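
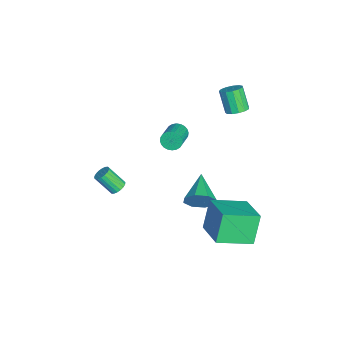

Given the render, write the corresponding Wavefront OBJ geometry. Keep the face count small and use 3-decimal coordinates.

v -0.004 1.637 -2.865
v 0.249 2.061 -2.077
v -1.796 1.723 -2.335
v 0.116 2.521 -2.603
v -0.088 2.464 -3.283
v -0.243 1.922 -3.718
v -0.258 1.213 -3.653
v -0.125 0.753 -3.127
v 0.08 0.81 -2.448
v 0.234 1.352 -2.013
v -1.339 -2.779 -3.08
v -0.835 -2.792 -2.955
v -1.116 -3.655 -1.915
v -1.621 -3.641 -2.04
v -0.914 -2.615 -2.829
v -1.195 -3.478 -1.789
v -1.078 -2.47 -2.753
v -1.359 -3.333 -1.713
v -1.293 -2.386 -2.742
v -1.575 -3.249 -1.702
v -1.518 -2.38 -2.798
v -1.799 -3.243 -1.758
v -1.707 -2.453 -2.909
v -1.988 -3.316 -1.869
v -1.823 -2.59 -3.055
v -2.105 -3.453 -2.015
v -1.844 -2.765 -3.205
v -2.125 -3.628 -2.165
v -1.765 -2.942 -3.331
v -2.046 -3.805 -2.291
v -1.601 -3.087 -3.407
v -1.882 -3.95 -2.367
v -1.385 -3.171 -3.418
v -1.667 -4.034 -2.378
v -1.161 -3.177 -3.362
v -1.442 -4.04 -2.322
v -0.972 -3.104 -3.251
v -1.253 -3.967 -2.211
v -0.855 -2.967 -3.105
v -1.137 -3.83 -2.065
v -3.207 0.43 -0.037
v -2.934 0.891 -0.35
v -1.621 0.57 0.324
v -1.893 0.11 0.637
v -3.008 1.006 -0.15
v -1.695 0.686 0.523
v -3.112 1.034 0.066
v -1.799 0.714 0.74
v -3.231 0.97 0.267
v -1.917 0.65 0.94
v -3.346 0.824 0.422
v -2.032 0.504 1.095
v -3.439 0.618 0.506
v -2.126 0.297 1.18
v -3.498 0.383 0.509
v -2.185 0.063 1.182
v -3.512 0.155 0.428
v -2.199 -0.165 1.101
v -3.479 -0.03 0.276
v -2.166 -0.351 0.95
v -3.405 -0.146 0.077
v -2.092 -0.466 0.75
v -3.301 -0.174 -0.14
v -1.988 -0.494 0.534
v -3.183 -0.11 -0.34
v -1.869 -0.43 0.333
v -3.068 0.036 -0.495
v -1.754 -0.284 0.178
v -2.974 0.243 -0.58
v -1.661 -0.078 0.094
v -2.915 0.477 -0.582
v -1.602 0.157 0.091
v -2.901 0.705 -0.501
v -1.588 0.385 0.172
v 1.702 1.776 -3.294
v 0.899 2.135 -1.666
v 1.265 3.756 -3.946
v 0.462 4.115 -2.319
v 3.518 2.425 -2.541
v 2.715 2.784 -0.914
v 3.081 4.405 -3.194
v 2.278 4.764 -1.566
v -2.155 3.589 3.109
v -1.608 3.651 3.455
v -2.319 3.314 4.637
v -2.865 3.251 4.291
v -1.768 3.981 3.454
v -2.478 3.644 4.636
v -2.05 4.186 3.342
v -2.761 3.849 4.525
v -2.365 4.202 3.157
v -3.076 3.864 4.339
v -2.614 4.022 2.957
v -3.325 3.685 4.139
v -2.717 3.706 2.804
v -3.428 3.368 3.986
v -2.641 3.352 2.749
v -3.352 3.014 3.931
v -2.411 3.073 2.808
v -3.122 2.736 3.99
v -2.099 2.958 2.962
v -2.81 2.621 4.144
v -1.805 3.043 3.163
v -2.516 2.706 4.345
v -1.622 3.302 3.347
v -2.333 2.964 4.529
f 2 1 4
f 2 4 3
f 4 1 5
f 4 5 3
f 5 1 6
f 5 6 3
f 6 1 7
f 6 7 3
f 7 1 8
f 7 8 3
f 8 1 9
f 8 9 3
f 9 1 10
f 9 10 3
f 10 1 2
f 10 2 3
f 12 11 15
f 12 15 13
f 13 15 16
f 13 16 14
f 15 11 17
f 15 17 16
f 16 17 18
f 16 18 14
f 17 11 19
f 17 19 18
f 18 19 20
f 18 20 14
f 19 11 21
f 19 21 20
f 20 21 22
f 20 22 14
f 21 11 23
f 21 23 22
f 22 23 24
f 22 24 14
f 23 11 25
f 23 25 24
f 24 25 26
f 24 26 14
f 25 11 27
f 25 27 26
f 26 27 28
f 26 28 14
f 27 11 29
f 27 29 28
f 28 29 30
f 28 30 14
f 29 11 31
f 29 31 30
f 30 31 32
f 30 32 14
f 31 11 33
f 31 33 32
f 32 33 34
f 32 34 14
f 33 11 35
f 33 35 34
f 34 35 36
f 34 36 14
f 35 11 37
f 35 37 36
f 36 37 38
f 36 38 14
f 37 11 39
f 37 39 38
f 38 39 40
f 38 40 14
f 39 11 12
f 39 12 40
f 40 12 13
f 40 13 14
f 42 41 45
f 42 45 43
f 43 45 46
f 43 46 44
f 45 41 47
f 45 47 46
f 46 47 48
f 46 48 44
f 47 41 49
f 47 49 48
f 48 49 50
f 48 50 44
f 49 41 51
f 49 51 50
f 50 51 52
f 50 52 44
f 51 41 53
f 51 53 52
f 52 53 54
f 52 54 44
f 53 41 55
f 53 55 54
f 54 55 56
f 54 56 44
f 55 41 57
f 55 57 56
f 56 57 58
f 56 58 44
f 57 41 59
f 57 59 58
f 58 59 60
f 58 60 44
f 59 41 61
f 59 61 60
f 60 61 62
f 60 62 44
f 61 41 63
f 61 63 62
f 62 63 64
f 62 64 44
f 63 41 65
f 63 65 64
f 64 65 66
f 64 66 44
f 65 41 67
f 65 67 66
f 66 67 68
f 66 68 44
f 67 41 69
f 67 69 68
f 68 69 70
f 68 70 44
f 69 41 71
f 69 71 70
f 70 71 72
f 70 72 44
f 71 41 73
f 71 73 72
f 72 73 74
f 72 74 44
f 73 41 42
f 73 42 74
f 74 42 43
f 74 43 44
f 76 78 75
f 79 76 75
f 75 78 77
f 77 79 75
f 76 82 78
f 80 76 79
f 80 82 76
f 78 82 77
f 81 79 77
f 77 82 81
f 81 80 79
f 82 80 81
f 84 83 87
f 84 87 85
f 85 87 88
f 85 88 86
f 87 83 89
f 87 89 88
f 88 89 90
f 88 90 86
f 89 83 91
f 89 91 90
f 90 91 92
f 90 92 86
f 91 83 93
f 91 93 92
f 92 93 94
f 92 94 86
f 93 83 95
f 93 95 94
f 94 95 96
f 94 96 86
f 95 83 97
f 95 97 96
f 96 97 98
f 96 98 86
f 97 83 99
f 97 99 98
f 98 99 100
f 98 100 86
f 99 83 101
f 99 101 100
f 100 101 102
f 100 102 86
f 101 83 103
f 101 103 102
f 102 103 104
f 102 104 86
f 103 83 105
f 103 105 104
f 104 105 106
f 104 106 86
f 105 83 84
f 105 84 106
f 106 84 85
f 106 85 86



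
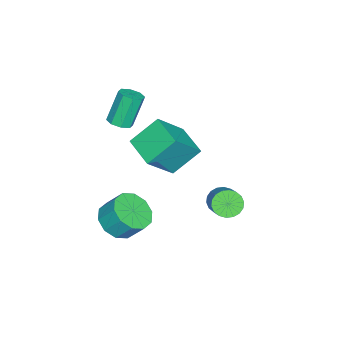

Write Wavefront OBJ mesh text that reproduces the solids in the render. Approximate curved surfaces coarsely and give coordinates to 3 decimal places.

v 2.348 -2.634 -1.134
v 2.873 -1.951 -1.699
v 2.897 -1.184 -0.751
v 2.372 -1.866 -0.186
v 2.252 -1.835 -1.778
v 2.276 -1.068 -0.83
v 1.668 -2.024 -1.61
v 1.692 -1.257 -0.662
v 1.343 -2.446 -1.261
v 1.367 -1.679 -0.313
v 1.403 -2.939 -0.863
v 1.426 -2.172 0.085
v 1.823 -3.316 -0.569
v 1.847 -2.549 0.379
v 2.444 -3.432 -0.49
v 2.468 -2.665 0.458
v 3.028 -3.243 -0.658
v 3.052 -2.476 0.29
v 3.353 -2.821 -1.007
v 3.377 -2.054 -0.059
v 3.294 -2.328 -1.405
v 3.317 -1.561 -0.457
v -1.03 -3.8 2.54
v -0.496 -3.528 2.7
v -1.136 -3.187 4.259
v -1.67 -3.46 4.1
v -0.805 -3.224 2.506
v -1.445 -2.883 4.066
v -1.245 -3.257 2.333
v -1.885 -2.916 3.893
v -1.56 -3.609 2.281
v -2.2 -3.268 3.841
v -1.564 -4.073 2.381
v -2.204 -3.732 3.94
v -1.255 -4.377 2.574
v -1.895 -4.036 4.134
v -0.815 -4.344 2.747
v -1.455 -4.003 4.307
v -0.5 -3.992 2.799
v -1.14 -3.651 4.359
v 0.935 1.685 0.408
v 1.358 1.765 -0.144
v 2.428 2.355 0.76
v 2.005 2.275 1.312
v 1.202 2.034 -0.136
v 2.272 2.624 0.768
v 0.994 2.235 -0.021
v 2.064 2.825 0.883
v 0.774 2.327 0.18
v 1.844 2.917 1.084
v 0.586 2.291 0.425
v 1.656 2.881 1.33
v 0.467 2.136 0.668
v 1.537 2.726 1.572
v 0.441 1.891 0.859
v 1.511 2.481 1.763
v 0.512 1.605 0.96
v 1.582 2.195 1.864
v 0.668 1.336 0.952
v 1.738 1.926 1.856
v 0.876 1.135 0.837
v 1.946 1.725 1.741
v 1.096 1.043 0.636
v 2.166 1.633 1.54
v 1.284 1.079 0.39
v 2.354 1.669 1.295
v 1.403 1.234 0.148
v 2.473 1.824 1.052
v 1.429 1.479 -0.043
v 2.499 2.069 0.861
v -2.321 -2.605 -0.186
v -1.061 -3.347 1.336
v -3.158 -1.581 1.005
v -1.898 -2.323 2.527
v -1.222 -1.357 -0.487
v 0.038 -2.099 1.035
v -2.059 -0.333 0.704
v -0.799 -1.075 2.226
f 2 1 5
f 2 5 3
f 3 5 6
f 3 6 4
f 5 1 7
f 5 7 6
f 6 7 8
f 6 8 4
f 7 1 9
f 7 9 8
f 8 9 10
f 8 10 4
f 9 1 11
f 9 11 10
f 10 11 12
f 10 12 4
f 11 1 13
f 11 13 12
f 12 13 14
f 12 14 4
f 13 1 15
f 13 15 14
f 14 15 16
f 14 16 4
f 15 1 17
f 15 17 16
f 16 17 18
f 16 18 4
f 17 1 19
f 17 19 18
f 18 19 20
f 18 20 4
f 19 1 21
f 19 21 20
f 20 21 22
f 20 22 4
f 21 1 2
f 21 2 22
f 22 2 3
f 22 3 4
f 24 23 27
f 24 27 25
f 25 27 28
f 25 28 26
f 27 23 29
f 27 29 28
f 28 29 30
f 28 30 26
f 29 23 31
f 29 31 30
f 30 31 32
f 30 32 26
f 31 23 33
f 31 33 32
f 32 33 34
f 32 34 26
f 33 23 35
f 33 35 34
f 34 35 36
f 34 36 26
f 35 23 37
f 35 37 36
f 36 37 38
f 36 38 26
f 37 23 39
f 37 39 38
f 38 39 40
f 38 40 26
f 39 23 24
f 39 24 40
f 40 24 25
f 40 25 26
f 42 41 45
f 42 45 43
f 43 45 46
f 43 46 44
f 45 41 47
f 45 47 46
f 46 47 48
f 46 48 44
f 47 41 49
f 47 49 48
f 48 49 50
f 48 50 44
f 49 41 51
f 49 51 50
f 50 51 52
f 50 52 44
f 51 41 53
f 51 53 52
f 52 53 54
f 52 54 44
f 53 41 55
f 53 55 54
f 54 55 56
f 54 56 44
f 55 41 57
f 55 57 56
f 56 57 58
f 56 58 44
f 57 41 59
f 57 59 58
f 58 59 60
f 58 60 44
f 59 41 61
f 59 61 60
f 60 61 62
f 60 62 44
f 61 41 63
f 61 63 62
f 62 63 64
f 62 64 44
f 63 41 65
f 63 65 64
f 64 65 66
f 64 66 44
f 65 41 67
f 65 67 66
f 66 67 68
f 66 68 44
f 67 41 69
f 67 69 68
f 68 69 70
f 68 70 44
f 69 41 42
f 69 42 70
f 70 42 43
f 70 43 44
f 72 74 71
f 75 72 71
f 71 74 73
f 73 75 71
f 72 78 74
f 76 72 75
f 76 78 72
f 74 78 73
f 77 75 73
f 73 78 77
f 77 76 75
f 78 76 77



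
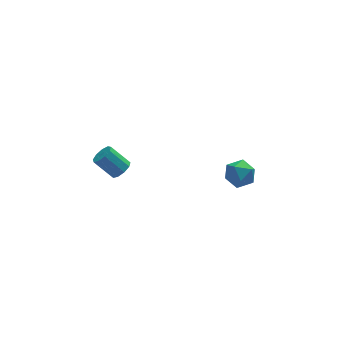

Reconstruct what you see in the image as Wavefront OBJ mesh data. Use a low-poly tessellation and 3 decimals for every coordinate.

v -3.079 -3.287 -0.356
v -2.752 -3.568 0.075
v -3.573 -3.033 1.047
v -3.901 -2.753 0.616
v -2.594 -3.189 0
v -3.415 -2.655 0.972
v -2.663 -2.856 -0.242
v -3.485 -2.322 0.73
v -2.928 -2.725 -0.537
v -3.749 -2.19 0.435
v -3.263 -2.857 -0.747
v -4.084 -2.322 0.225
v -3.512 -3.19 -0.775
v -4.333 -2.656 0.197
v -3.559 -3.569 -0.606
v -4.38 -3.035 0.366
v -3.382 -3.816 -0.321
v -4.203 -3.282 0.651
v -3.063 -3.815 -0.051
v -3.884 -3.281 0.921
v 2.239 -3.297 -2.531
v 2.58 -2.741 -3.142
v 3.56 -3.499 -1.978
v 3.901 -2.943 -2.589
v 3.376 -2.626 -1.94
v 2.559 -2.5 -2.281
v 3.581 -3.74 -2.839
v 2.764 -3.614 -3.18
v 3.409 -3.014 -3.332
v 3.282 -2.326 -2.777
v 2.858 -3.914 -2.343
v 2.731 -3.226 -1.788
f 2 1 5
f 2 5 3
f 3 5 6
f 3 6 4
f 5 1 7
f 5 7 6
f 6 7 8
f 6 8 4
f 7 1 9
f 7 9 8
f 8 9 10
f 8 10 4
f 9 1 11
f 9 11 10
f 10 11 12
f 10 12 4
f 11 1 13
f 11 13 12
f 12 13 14
f 12 14 4
f 13 1 15
f 13 15 14
f 14 15 16
f 14 16 4
f 15 1 17
f 15 17 16
f 16 17 18
f 16 18 4
f 17 1 19
f 17 19 18
f 18 19 20
f 18 20 4
f 19 1 2
f 19 2 20
f 20 2 3
f 20 3 4
f 21 32 26
f 21 26 22
f 21 22 28
f 21 28 31
f 21 31 32
f 22 26 30
f 26 32 25
f 32 31 23
f 31 28 27
f 28 22 29
f 24 30 25
f 24 25 23
f 24 23 27
f 24 27 29
f 24 29 30
f 25 30 26
f 23 25 32
f 27 23 31
f 29 27 28
f 30 29 22



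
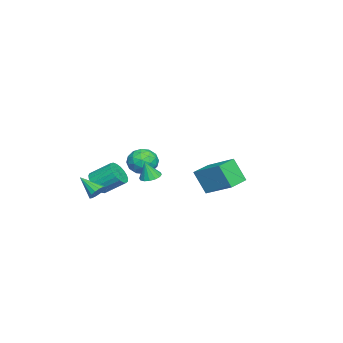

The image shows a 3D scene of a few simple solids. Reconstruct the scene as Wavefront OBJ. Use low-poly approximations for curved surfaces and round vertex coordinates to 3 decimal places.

v 2.291 3.615 -2.432
v 2.061 2.819 -0.936
v 3.072 5.303 -1.414
v 2.841 4.507 0.082
v 3.579 3.073 -2.522
v 3.348 2.277 -1.026
v 4.359 4.761 -1.504
v 4.129 3.965 -0.008
v 3.824 -3.306 -3.098
v 4.179 -3.08 -2.617
v 3.376 -4.514 -2.202
v 3.882 -2.94 -2.576
v 3.569 -2.898 -2.676
v 3.324 -2.965 -2.889
v 3.213 -3.124 -3.157
v 3.265 -3.331 -3.411
v 3.468 -3.531 -3.58
v 3.765 -3.671 -3.62
v 4.078 -3.713 -3.521
v 4.323 -3.646 -3.308
v 4.434 -3.488 -3.039
v 4.382 -3.28 -2.786
v 2.282 -0.568 -2.135
v 2.717 -1.054 -2.324
v 2.458 -0.872 -0.945
v 2.916 -0.767 -2.279
v 2.944 -0.426 -2.196
v 2.795 -0.123 -2.097
v 2.509 0.061 -2.007
v 2.161 0.076 -1.952
v 1.846 -0.081 -1.945
v 1.648 -0.368 -1.99
v 1.62 -0.709 -2.073
v 1.769 -1.012 -2.172
v 2.055 -1.196 -2.262
v 2.402 -1.211 -2.317
v -3.162 -2.238 -2.913
v -2.691 -3.006 -3.475
v -4.629 -2.514 -3.765
v -4.158 -3.282 -4.327
v -4.348 -3.422 -3.292
v -3.442 -3.252 -2.765
v -3.878 -2.268 -4.475
v -2.972 -2.098 -3.948
v -3.134 -3.025 -4.44
v -3.424 -3.738 -3.709
v -3.896 -1.782 -3.531
v -4.186 -2.495 -2.8
v -2.798 -2.598 -3.119
v -4.522 -2.922 -4.121
v -4.634 -3.004 -3.512
v -4.357 -3.456 -3.843
v -3.239 -2.742 -2.702
v -2.962 -3.194 -3.033
v -3.936 -3.438 -2.925
v -4.358 -2.326 -4.207
v -4.081 -2.778 -4.538
v -2.963 -2.064 -3.397
v -2.686 -2.516 -3.728
v -3.384 -2.082 -4.315
v -2.781 -3.06 -4.017
v -3.643 -3.222 -4.518
v -3.479 -2.626 -4.605
v -2.946 -2.526 -4.295
v -2.952 -3.48 -3.587
v -3.814 -3.642 -4.088
v -3.926 -3.724 -3.48
v -3.393 -3.624 -3.17
v -3.212 -3.491 -4.155
v -3.506 -1.878 -3.152
v -4.368 -2.04 -3.653
v -3.927 -1.896 -4.07
v -3.394 -1.796 -3.76
v -3.677 -2.298 -2.722
v -4.539 -2.46 -3.223
v -4.374 -2.994 -2.945
v -3.841 -2.894 -2.635
v -4.108 -2.029 -3.085
v 1.279 -4.118 -3.523
v 1.864 -3.691 -4.023
v 1.727 -2.395 -3.077
v 1.141 -2.822 -2.577
v 1.548 -3.605 -4.186
v 1.411 -2.31 -3.24
v 1.185 -3.608 -4.234
v 1.048 -2.313 -3.289
v 0.838 -3.699 -4.16
v 0.701 -2.404 -3.214
v 0.568 -3.863 -3.975
v 0.431 -2.567 -3.029
v 0.42 -4.07 -3.712
v 0.283 -2.775 -2.767
v 0.421 -4.286 -3.417
v 0.284 -2.99 -2.471
v 0.57 -4.473 -3.14
v 0.433 -3.177 -2.194
v 0.842 -4.598 -2.929
v 0.705 -3.302 -1.983
v 1.189 -4.64 -2.82
v 1.052 -3.344 -1.875
v 1.551 -4.592 -2.834
v 1.414 -3.296 -1.888
v 1.867 -4.462 -2.966
v 1.73 -3.166 -2.02
v 2.08 -4.272 -3.195
v 1.943 -2.977 -2.249
v 2.155 -4.056 -3.48
v 2.018 -2.761 -2.535
v 2.079 -3.851 -3.773
v 1.942 -2.555 -2.827
f 2 4 1
f 5 2 1
f 1 4 3
f 3 5 1
f 2 8 4
f 6 2 5
f 6 8 2
f 4 8 3
f 7 5 3
f 3 8 7
f 7 6 5
f 8 6 7
f 10 9 12
f 10 12 11
f 12 9 13
f 12 13 11
f 13 9 14
f 13 14 11
f 14 9 15
f 14 15 11
f 15 9 16
f 15 16 11
f 16 9 17
f 16 17 11
f 17 9 18
f 17 18 11
f 18 9 19
f 18 19 11
f 19 9 20
f 19 20 11
f 20 9 21
f 20 21 11
f 21 9 22
f 21 22 11
f 22 9 10
f 22 10 11
f 24 23 26
f 24 26 25
f 26 23 27
f 26 27 25
f 27 23 28
f 27 28 25
f 28 23 29
f 28 29 25
f 29 23 30
f 29 30 25
f 30 23 31
f 30 31 25
f 31 23 32
f 31 32 25
f 32 23 33
f 32 33 25
f 33 23 34
f 33 34 25
f 34 23 35
f 34 35 25
f 35 23 36
f 35 36 25
f 36 23 24
f 36 24 25
f 37 74 53
f 74 48 77
f 53 77 42
f 74 77 53
f 37 53 49
f 53 42 54
f 49 54 38
f 53 54 49
f 37 49 58
f 49 38 59
f 58 59 44
f 49 59 58
f 37 58 70
f 58 44 73
f 70 73 47
f 58 73 70
f 37 70 74
f 70 47 78
f 74 78 48
f 70 78 74
f 38 54 65
f 54 42 68
f 65 68 46
f 54 68 65
f 42 77 55
f 77 48 76
f 55 76 41
f 77 76 55
f 48 78 75
f 78 47 71
f 75 71 39
f 78 71 75
f 47 73 72
f 73 44 60
f 72 60 43
f 73 60 72
f 44 59 64
f 59 38 61
f 64 61 45
f 59 61 64
f 40 66 52
f 66 46 67
f 52 67 41
f 66 67 52
f 40 52 50
f 52 41 51
f 50 51 39
f 52 51 50
f 40 50 57
f 50 39 56
f 57 56 43
f 50 56 57
f 40 57 62
f 57 43 63
f 62 63 45
f 57 63 62
f 40 62 66
f 62 45 69
f 66 69 46
f 62 69 66
f 41 67 55
f 67 46 68
f 55 68 42
f 67 68 55
f 39 51 75
f 51 41 76
f 75 76 48
f 51 76 75
f 43 56 72
f 56 39 71
f 72 71 47
f 56 71 72
f 45 63 64
f 63 43 60
f 64 60 44
f 63 60 64
f 46 69 65
f 69 45 61
f 65 61 38
f 69 61 65
f 80 79 83
f 80 83 81
f 81 83 84
f 81 84 82
f 83 79 85
f 83 85 84
f 84 85 86
f 84 86 82
f 85 79 87
f 85 87 86
f 86 87 88
f 86 88 82
f 87 79 89
f 87 89 88
f 88 89 90
f 88 90 82
f 89 79 91
f 89 91 90
f 90 91 92
f 90 92 82
f 91 79 93
f 91 93 92
f 92 93 94
f 92 94 82
f 93 79 95
f 93 95 94
f 94 95 96
f 94 96 82
f 95 79 97
f 95 97 96
f 96 97 98
f 96 98 82
f 97 79 99
f 97 99 98
f 98 99 100
f 98 100 82
f 99 79 101
f 99 101 100
f 100 101 102
f 100 102 82
f 101 79 103
f 101 103 102
f 102 103 104
f 102 104 82
f 103 79 105
f 103 105 104
f 104 105 106
f 104 106 82
f 105 79 107
f 105 107 106
f 106 107 108
f 106 108 82
f 107 79 109
f 107 109 108
f 108 109 110
f 108 110 82
f 109 79 80
f 109 80 110
f 110 80 81
f 110 81 82



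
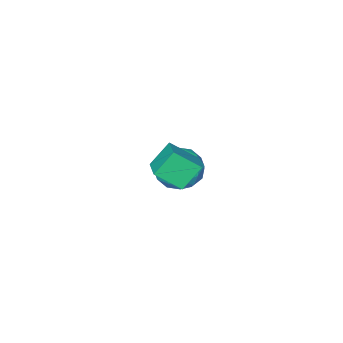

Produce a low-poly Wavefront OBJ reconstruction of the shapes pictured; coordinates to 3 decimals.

v 0.76 2.563 1.91
v 1.484 1.87 2.64
v -0.015 2.694 2.803
v 0.709 2.001 3.533
v 1.371 3.599 2.287
v 2.095 2.906 3.017
v 0.596 3.73 3.18
v 1.32 3.037 3.91
v -3.209 -0.848 -1.493
v -2.576 -0.523 -0.705
v -2.064 -2.057 -1.915
v -1.431 -1.732 -1.127
v -2.35 -2.214 -0.904
v -3.058 -1.467 -0.644
v -1.582 -1.113 -1.976
v -2.29 -0.366 -1.716
v -1.57 -0.687 -1.004
v -2.045 -1.367 -0.341
v -2.595 -1.213 -2.279
v -3.07 -1.893 -1.616
v -2.993 -0.579 -1.062
v -1.647 -2.001 -1.558
v -2.187 -2.284 -1.427
v -1.815 -2.093 -0.964
v -3.277 -1.134 -1.026
v -2.904 -0.943 -0.563
v -2.772 -1.937 -0.68
v -1.736 -1.637 -2.057
v -1.363 -1.446 -1.594
v -2.825 -0.487 -1.656
v -2.453 -0.296 -1.193
v -1.868 -0.643 -1.94
v -2.03 -0.484 -0.774
v -1.356 -1.195 -1.022
v -1.445 -0.831 -1.522
v -1.861 -0.392 -1.368
v -2.309 -0.885 -0.385
v -1.636 -1.595 -0.633
v -2.176 -1.879 -0.502
v -2.592 -1.44 -0.349
v -1.718 -0.981 -0.561
v -3.004 -0.985 -1.987
v -2.331 -1.695 -2.235
v -2.048 -1.14 -2.271
v -2.464 -0.701 -2.118
v -3.284 -1.385 -1.598
v -2.61 -2.096 -1.846
v -2.779 -2.188 -1.252
v -3.195 -1.749 -1.098
v -2.922 -1.599 -2.059
f 2 4 1
f 5 2 1
f 1 4 3
f 3 5 1
f 2 8 4
f 6 2 5
f 6 8 2
f 4 8 3
f 7 5 3
f 3 8 7
f 7 6 5
f 8 6 7
f 9 46 25
f 46 20 49
f 25 49 14
f 46 49 25
f 9 25 21
f 25 14 26
f 21 26 10
f 25 26 21
f 9 21 30
f 21 10 31
f 30 31 16
f 21 31 30
f 9 30 42
f 30 16 45
f 42 45 19
f 30 45 42
f 9 42 46
f 42 19 50
f 46 50 20
f 42 50 46
f 10 26 37
f 26 14 40
f 37 40 18
f 26 40 37
f 14 49 27
f 49 20 48
f 27 48 13
f 49 48 27
f 20 50 47
f 50 19 43
f 47 43 11
f 50 43 47
f 19 45 44
f 45 16 32
f 44 32 15
f 45 32 44
f 16 31 36
f 31 10 33
f 36 33 17
f 31 33 36
f 12 38 24
f 38 18 39
f 24 39 13
f 38 39 24
f 12 24 22
f 24 13 23
f 22 23 11
f 24 23 22
f 12 22 29
f 22 11 28
f 29 28 15
f 22 28 29
f 12 29 34
f 29 15 35
f 34 35 17
f 29 35 34
f 12 34 38
f 34 17 41
f 38 41 18
f 34 41 38
f 13 39 27
f 39 18 40
f 27 40 14
f 39 40 27
f 11 23 47
f 23 13 48
f 47 48 20
f 23 48 47
f 15 28 44
f 28 11 43
f 44 43 19
f 28 43 44
f 17 35 36
f 35 15 32
f 36 32 16
f 35 32 36
f 18 41 37
f 41 17 33
f 37 33 10
f 41 33 37



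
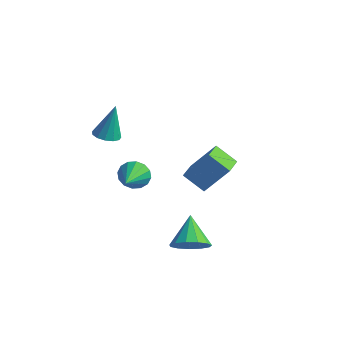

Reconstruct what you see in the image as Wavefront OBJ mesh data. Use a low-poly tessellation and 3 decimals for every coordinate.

v -1.554 -2.769 2.154
v -0.997 -2.285 1.969
v -1.406 -2.191 4.106
v -1.364 -2.067 1.933
v -1.791 -2.071 1.966
v -2.142 -2.297 2.06
v -2.307 -2.673 2.183
v -2.233 -3.079 2.298
v -1.943 -3.386 2.367
v -1.529 -3.498 2.368
v -1.124 -3.378 2.302
v -0.855 -3.064 2.189
v -0.807 -2.657 2.065
v -1.076 -1.221 -1.645
v -0.58 -1.296 -2.392
v -0.304 -2.799 -0.975
v -0.319 -1.044 -2.099
v -0.261 -0.84 -1.685
v -0.421 -0.738 -1.259
v -0.757 -0.765 -0.937
v -1.178 -0.914 -0.805
v -1.571 -1.146 -0.897
v -1.832 -1.398 -1.19
v -1.89 -1.602 -1.605
v -1.73 -1.704 -2.03
v -1.394 -1.677 -2.352
v -0.973 -1.527 -2.485
v 2.301 0.311 -2.206
v 1.148 0.024 -1.342
v 1.815 1.559 -2.441
v 0.661 1.272 -1.577
v 3.379 1.048 -0.523
v 2.225 0.761 0.341
v 2.892 2.296 -0.758
v 1.739 2.009 0.106
v 3.992 -2.912 -3.566
v 4.53 -2.074 -3.958
v 3.068 -1.768 -2.394
v 4.034 -2.13 -4.296
v 3.524 -2.433 -4.401
v 3.162 -2.888 -4.242
v 3.064 -3.351 -3.868
v 3.26 -3.674 -3.399
v 3.689 -3.755 -2.982
v 4.214 -3.568 -2.751
v 4.668 -3.173 -2.779
v 4.907 -2.694 -3.057
v 4.856 -2.285 -3.497
f 2 1 4
f 2 4 3
f 4 1 5
f 4 5 3
f 5 1 6
f 5 6 3
f 6 1 7
f 6 7 3
f 7 1 8
f 7 8 3
f 8 1 9
f 8 9 3
f 9 1 10
f 9 10 3
f 10 1 11
f 10 11 3
f 11 1 12
f 11 12 3
f 12 1 13
f 12 13 3
f 13 1 2
f 13 2 3
f 15 14 17
f 15 17 16
f 17 14 18
f 17 18 16
f 18 14 19
f 18 19 16
f 19 14 20
f 19 20 16
f 20 14 21
f 20 21 16
f 21 14 22
f 21 22 16
f 22 14 23
f 22 23 16
f 23 14 24
f 23 24 16
f 24 14 25
f 24 25 16
f 25 14 26
f 25 26 16
f 26 14 27
f 26 27 16
f 27 14 15
f 27 15 16
f 29 31 28
f 32 29 28
f 28 31 30
f 30 32 28
f 29 35 31
f 33 29 32
f 33 35 29
f 31 35 30
f 34 32 30
f 30 35 34
f 34 33 32
f 35 33 34
f 37 36 39
f 37 39 38
f 39 36 40
f 39 40 38
f 40 36 41
f 40 41 38
f 41 36 42
f 41 42 38
f 42 36 43
f 42 43 38
f 43 36 44
f 43 44 38
f 44 36 45
f 44 45 38
f 45 36 46
f 45 46 38
f 46 36 47
f 46 47 38
f 47 36 48
f 47 48 38
f 48 36 37
f 48 37 38



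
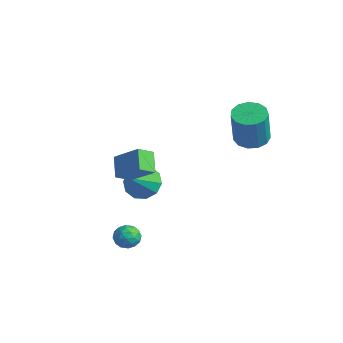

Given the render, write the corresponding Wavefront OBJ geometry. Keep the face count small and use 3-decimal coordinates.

v 0.342 -4.249 1.957
v -0.47 -3.679 2.685
v 0.457 -3.409 1.427
v -0.355 -2.839 2.154
v 1.575 -3.781 2.966
v 0.763 -3.211 3.693
v 1.69 -2.941 2.435
v 0.878 -2.371 3.163
v -2.202 -0.591 -1.529
v -1.497 -0.926 -2.201
v -1.618 -1.969 -0.231
v -1.228 -0.474 -1.842
v -1.331 -0.067 -1.364
v -1.767 0.14 -0.948
v -2.369 0.067 -0.755
v -2.907 -0.257 -0.857
v -3.176 -0.709 -1.215
v -3.073 -1.116 -1.694
v -2.637 -1.323 -2.109
v -2.035 -1.25 -2.303
v -0.384 -3.462 -3.059
v 0.067 -2.897 -2.997
v 0.393 -4.143 -2.503
v 0.844 -3.578 -2.441
v 0.224 -3.591 -2.064
v -0.256 -3.17 -2.408
v 0.716 -3.87 -3.092
v 0.236 -3.449 -3.436
v 0.747 -3.149 -3.017
v 0.443 -2.977 -2.382
v 0.017 -4.063 -3.118
v -0.287 -3.891 -2.483
v -0.227 -3.119 -3.077
v 0.687 -3.921 -2.423
v 0.322 -3.928 -2.201
v 0.587 -3.596 -2.165
v -0.417 -3.28 -2.731
v -0.151 -2.948 -2.694
v -0.059 -3.356 -2.145
v 0.611 -4.092 -2.806
v 0.877 -3.76 -2.769
v -0.127 -3.444 -3.335
v 0.138 -3.112 -3.299
v 0.519 -3.684 -3.355
v 0.438 -2.936 -3.052
v 0.895 -3.336 -2.725
v 0.819 -3.508 -3.108
v 0.537 -3.26 -3.311
v 0.259 -2.834 -2.679
v 0.716 -3.235 -2.352
v 0.352 -3.242 -2.13
v 0.069 -2.995 -2.332
v 0.659 -2.983 -2.691
v -0.256 -3.805 -3.148
v 0.201 -4.206 -2.821
v 0.391 -4.045 -3.168
v 0.108 -3.798 -3.37
v -0.435 -3.704 -2.775
v 0.022 -4.104 -2.448
v -0.077 -3.78 -2.189
v -0.359 -3.532 -2.392
v -0.199 -4.057 -2.809
v 1.791 2.999 2.349
v 2.458 3.617 2.39
v 2.775 3.14 4.431
v 2.109 2.521 4.391
v 2.025 3.862 2.515
v 2.342 3.385 4.556
v 1.518 3.833 2.587
v 1.836 3.356 4.628
v 1.098 3.54 2.584
v 1.415 3.062 4.625
v 0.898 3.074 2.506
v 1.215 2.597 4.547
v 0.982 2.584 2.378
v 1.299 2.107 4.42
v 1.322 2.226 2.242
v 1.64 1.749 4.283
v 1.812 2.113 2.139
v 2.129 1.636 4.181
v 2.295 2.282 2.104
v 2.612 1.804 4.145
v 2.618 2.677 2.146
v 2.935 2.2 4.187
v 2.679 3.175 2.253
v 2.996 2.698 4.294
f 2 4 1
f 5 2 1
f 1 4 3
f 3 5 1
f 2 8 4
f 6 2 5
f 6 8 2
f 4 8 3
f 7 5 3
f 3 8 7
f 7 6 5
f 8 6 7
f 10 9 12
f 10 12 11
f 12 9 13
f 12 13 11
f 13 9 14
f 13 14 11
f 14 9 15
f 14 15 11
f 15 9 16
f 15 16 11
f 16 9 17
f 16 17 11
f 17 9 18
f 17 18 11
f 18 9 19
f 18 19 11
f 19 9 20
f 19 20 11
f 20 9 10
f 20 10 11
f 21 58 37
f 58 32 61
f 37 61 26
f 58 61 37
f 21 37 33
f 37 26 38
f 33 38 22
f 37 38 33
f 21 33 42
f 33 22 43
f 42 43 28
f 33 43 42
f 21 42 54
f 42 28 57
f 54 57 31
f 42 57 54
f 21 54 58
f 54 31 62
f 58 62 32
f 54 62 58
f 22 38 49
f 38 26 52
f 49 52 30
f 38 52 49
f 26 61 39
f 61 32 60
f 39 60 25
f 61 60 39
f 32 62 59
f 62 31 55
f 59 55 23
f 62 55 59
f 31 57 56
f 57 28 44
f 56 44 27
f 57 44 56
f 28 43 48
f 43 22 45
f 48 45 29
f 43 45 48
f 24 50 36
f 50 30 51
f 36 51 25
f 50 51 36
f 24 36 34
f 36 25 35
f 34 35 23
f 36 35 34
f 24 34 41
f 34 23 40
f 41 40 27
f 34 40 41
f 24 41 46
f 41 27 47
f 46 47 29
f 41 47 46
f 24 46 50
f 46 29 53
f 50 53 30
f 46 53 50
f 25 51 39
f 51 30 52
f 39 52 26
f 51 52 39
f 23 35 59
f 35 25 60
f 59 60 32
f 35 60 59
f 27 40 56
f 40 23 55
f 56 55 31
f 40 55 56
f 29 47 48
f 47 27 44
f 48 44 28
f 47 44 48
f 30 53 49
f 53 29 45
f 49 45 22
f 53 45 49
f 64 63 67
f 64 67 65
f 65 67 68
f 65 68 66
f 67 63 69
f 67 69 68
f 68 69 70
f 68 70 66
f 69 63 71
f 69 71 70
f 70 71 72
f 70 72 66
f 71 63 73
f 71 73 72
f 72 73 74
f 72 74 66
f 73 63 75
f 73 75 74
f 74 75 76
f 74 76 66
f 75 63 77
f 75 77 76
f 76 77 78
f 76 78 66
f 77 63 79
f 77 79 78
f 78 79 80
f 78 80 66
f 79 63 81
f 79 81 80
f 80 81 82
f 80 82 66
f 81 63 83
f 81 83 82
f 82 83 84
f 82 84 66
f 83 63 85
f 83 85 84
f 84 85 86
f 84 86 66
f 85 63 64
f 85 64 86
f 86 64 65
f 86 65 66



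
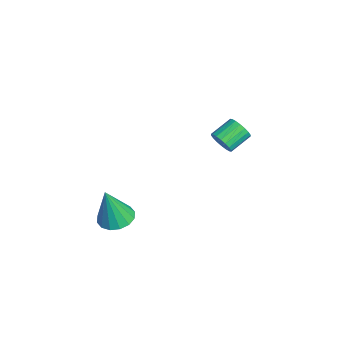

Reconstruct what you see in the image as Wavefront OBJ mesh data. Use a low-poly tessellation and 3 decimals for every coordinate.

v 2.749 -2.163 1.367
v 3.287 -2.871 1.131
v 3.011 -2.657 3.453
v 3.584 -2.502 1.182
v 3.657 -2.042 1.281
v 3.487 -1.614 1.404
v 3.119 -1.334 1.517
v 2.652 -1.275 1.59
v 2.211 -1.454 1.603
v 1.914 -1.823 1.552
v 1.841 -2.283 1.452
v 2.011 -2.711 1.33
v 2.379 -2.991 1.217
v 2.846 -3.05 1.144
v -2.868 3.444 1.728
v -2.448 3.37 2.308
v -3.071 4.402 2.892
v -3.492 4.476 2.312
v -2.281 3.574 2.125
v -2.905 4.606 2.709
v -2.232 3.752 1.863
v -2.855 4.784 2.447
v -2.308 3.869 1.575
v -2.932 4.901 2.159
v -2.495 3.902 1.317
v -3.119 4.934 1.901
v -2.756 3.844 1.14
v -3.38 4.876 1.724
v -3.039 3.707 1.08
v -3.663 4.739 1.664
v -3.289 3.518 1.148
v -3.912 4.55 1.732
v -3.455 3.314 1.331
v -4.079 4.346 1.915
v -3.505 3.136 1.593
v -4.128 4.168 2.177
v -3.428 3.019 1.881
v -4.052 4.051 2.465
v -3.241 2.986 2.139
v -3.865 4.018 2.723
v -2.98 3.044 2.316
v -3.604 4.076 2.9
v -2.697 3.181 2.376
v -3.321 4.213 2.96
f 2 1 4
f 2 4 3
f 4 1 5
f 4 5 3
f 5 1 6
f 5 6 3
f 6 1 7
f 6 7 3
f 7 1 8
f 7 8 3
f 8 1 9
f 8 9 3
f 9 1 10
f 9 10 3
f 10 1 11
f 10 11 3
f 11 1 12
f 11 12 3
f 12 1 13
f 12 13 3
f 13 1 14
f 13 14 3
f 14 1 2
f 14 2 3
f 16 15 19
f 16 19 17
f 17 19 20
f 17 20 18
f 19 15 21
f 19 21 20
f 20 21 22
f 20 22 18
f 21 15 23
f 21 23 22
f 22 23 24
f 22 24 18
f 23 15 25
f 23 25 24
f 24 25 26
f 24 26 18
f 25 15 27
f 25 27 26
f 26 27 28
f 26 28 18
f 27 15 29
f 27 29 28
f 28 29 30
f 28 30 18
f 29 15 31
f 29 31 30
f 30 31 32
f 30 32 18
f 31 15 33
f 31 33 32
f 32 33 34
f 32 34 18
f 33 15 35
f 33 35 34
f 34 35 36
f 34 36 18
f 35 15 37
f 35 37 36
f 36 37 38
f 36 38 18
f 37 15 39
f 37 39 38
f 38 39 40
f 38 40 18
f 39 15 41
f 39 41 40
f 40 41 42
f 40 42 18
f 41 15 43
f 41 43 42
f 42 43 44
f 42 44 18
f 43 15 16
f 43 16 44
f 44 16 17
f 44 17 18



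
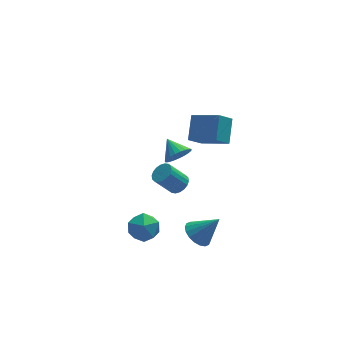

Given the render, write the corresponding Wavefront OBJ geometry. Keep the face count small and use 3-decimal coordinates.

v -1.607 -0.972 -3.05
v -0.48 -1.181 -3.04
v -1.94 -2.779 -3.3
v -0.813 -2.988 -3.29
v -1.343 -2.66 -2.328
v -1.138 -1.543 -2.174
v -1.282 -2.417 -4.166
v -1.077 -1.3 -4.012
v -0.279 -2.074 -3.729
v -0.317 -2.224 -2.594
v -2.103 -1.736 -3.746
v -2.141 -1.886 -2.611
v 2.049 -2.291 -4.211
v 2.793 -2.513 -4.872
v 3.311 -2.589 -2.689
v 2.835 -2.064 -4.819
v 2.722 -1.661 -4.646
v 2.475 -1.381 -4.387
v 2.144 -1.283 -4.093
v 1.794 -1.383 -3.822
v 1.494 -1.664 -3.628
v 1.304 -2.069 -3.55
v 1.262 -2.518 -3.603
v 1.375 -2.922 -3.776
v 1.622 -3.201 -4.035
v 1.954 -3.3 -4.329
v 2.304 -3.199 -4.6
v 2.603 -2.918 -4.794
v 2.762 0.052 2.421
v 1.843 -0.409 3.327
v 3.247 1.348 3.573
v 2.328 0.887 4.479
v 4.172 -1.187 3.221
v 3.253 -1.648 4.127
v 4.657 0.109 4.373
v 3.738 -0.352 5.279
v 2.033 3.067 -4.251
v 2.451 2.488 -3.915
v 1.345 2.493 -2.532
v 0.927 3.073 -2.869
v 2.606 2.778 -3.792
v 1.501 2.783 -2.409
v 2.648 3.125 -3.759
v 1.543 3.131 -2.377
v 2.568 3.462 -3.825
v 1.463 3.467 -2.442
v 2.382 3.72 -3.974
v 1.277 3.725 -2.592
v 2.127 3.848 -4.179
v 1.022 3.854 -2.797
v 1.853 3.822 -4.398
v 0.748 3.828 -3.015
v 1.615 3.647 -4.588
v 0.509 3.652 -3.205
v 1.459 3.357 -4.711
v 0.354 3.362 -3.328
v 1.417 3.009 -4.743
v 0.312 3.015 -3.361
v 1.497 2.673 -4.678
v 0.392 2.678 -3.295
v 1.683 2.415 -4.528
v 0.578 2.42 -3.146
v 1.938 2.286 -4.323
v 0.833 2.292 -2.941
v 2.212 2.312 -4.105
v 1.107 2.318 -2.722
v 1.853 2.409 -0.729
v 2.605 2.897 -1.044
v 1.387 3.591 -0.011
v 2.339 2.964 -1.328
v 1.988 2.936 -1.508
v 1.615 2.816 -1.554
v 1.282 2.626 -1.457
v 1.049 2.398 -1.234
v 0.954 2.172 -0.924
v 1.015 1.987 -0.58
v 1.221 1.875 -0.262
v 1.536 1.856 -0.025
v 1.906 1.932 0.09
v 2.267 2.09 0.064
v 2.557 2.304 -0.099
v 2.724 2.535 -0.372
v 2.741 2.745 -0.706
f 1 12 6
f 1 6 2
f 1 2 8
f 1 8 11
f 1 11 12
f 2 6 10
f 6 12 5
f 12 11 3
f 11 8 7
f 8 2 9
f 4 10 5
f 4 5 3
f 4 3 7
f 4 7 9
f 4 9 10
f 5 10 6
f 3 5 12
f 7 3 11
f 9 7 8
f 10 9 2
f 14 13 16
f 14 16 15
f 16 13 17
f 16 17 15
f 17 13 18
f 17 18 15
f 18 13 19
f 18 19 15
f 19 13 20
f 19 20 15
f 20 13 21
f 20 21 15
f 21 13 22
f 21 22 15
f 22 13 23
f 22 23 15
f 23 13 24
f 23 24 15
f 24 13 25
f 24 25 15
f 25 13 26
f 25 26 15
f 26 13 27
f 26 27 15
f 27 13 28
f 27 28 15
f 28 13 14
f 28 14 15
f 30 32 29
f 33 30 29
f 29 32 31
f 31 33 29
f 30 36 32
f 34 30 33
f 34 36 30
f 32 36 31
f 35 33 31
f 31 36 35
f 35 34 33
f 36 34 35
f 38 37 41
f 38 41 39
f 39 41 42
f 39 42 40
f 41 37 43
f 41 43 42
f 42 43 44
f 42 44 40
f 43 37 45
f 43 45 44
f 44 45 46
f 44 46 40
f 45 37 47
f 45 47 46
f 46 47 48
f 46 48 40
f 47 37 49
f 47 49 48
f 48 49 50
f 48 50 40
f 49 37 51
f 49 51 50
f 50 51 52
f 50 52 40
f 51 37 53
f 51 53 52
f 52 53 54
f 52 54 40
f 53 37 55
f 53 55 54
f 54 55 56
f 54 56 40
f 55 37 57
f 55 57 56
f 56 57 58
f 56 58 40
f 57 37 59
f 57 59 58
f 58 59 60
f 58 60 40
f 59 37 61
f 59 61 60
f 60 61 62
f 60 62 40
f 61 37 63
f 61 63 62
f 62 63 64
f 62 64 40
f 63 37 65
f 63 65 64
f 64 65 66
f 64 66 40
f 65 37 38
f 65 38 66
f 66 38 39
f 66 39 40
f 68 67 70
f 68 70 69
f 70 67 71
f 70 71 69
f 71 67 72
f 71 72 69
f 72 67 73
f 72 73 69
f 73 67 74
f 73 74 69
f 74 67 75
f 74 75 69
f 75 67 76
f 75 76 69
f 76 67 77
f 76 77 69
f 77 67 78
f 77 78 69
f 78 67 79
f 78 79 69
f 79 67 80
f 79 80 69
f 80 67 81
f 80 81 69
f 81 67 82
f 81 82 69
f 82 67 83
f 82 83 69
f 83 67 68
f 83 68 69



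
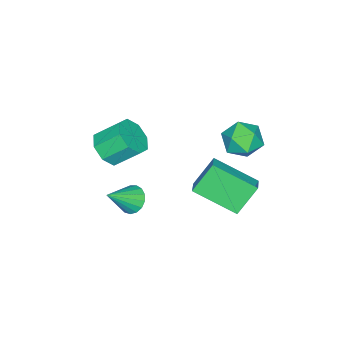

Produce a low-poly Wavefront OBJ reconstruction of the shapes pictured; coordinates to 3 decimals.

v -3.627 1.181 -0.319
v -2.909 1.548 0.033
v -4.067 2.955 -1.269
v -3.348 3.322 -0.918
v -2.812 0.738 -1.522
v -2.093 1.105 -1.171
v -3.251 2.512 -2.473
v -2.533 2.879 -2.121
v -3.818 2.844 1.926
v -3.213 2.17 1.794
v -4.547 2.43 0.706
v -3.942 1.756 0.574
v -4.525 1.717 1.279
v -4.074 1.973 2.032
v -3.686 2.627 0.468
v -3.235 2.883 1.221
v -3.132 2.036 0.892
v -3.65 1.473 1.394
v -4.11 3.127 1.106
v -4.628 2.564 1.608
v -1.889 -2.624 -0.145
v -1.063 -2.341 -0.029
v -1.506 -1.413 0.861
v -2.331 -1.696 0.745
v -1.38 -2.016 -0.526
v -1.823 -1.087 0.363
v -1.994 -2.047 -0.8
v -2.437 -1.118 0.09
v -2.547 -2.416 -0.69
v -2.99 -1.487 0.2
v -2.714 -2.907 -0.261
v -3.157 -1.979 0.629
v -2.397 -3.233 0.237
v -2.84 -2.304 1.126
v -1.783 -3.202 0.51
v -2.226 -2.273 1.4
v -1.23 -2.833 0.4
v -1.673 -1.904 1.29
v -1.761 -1.461 -2.81
v -1.275 -1.23 -3.226
v -0.679 -1.939 -1.81
v -1.341 -0.976 -3.034
v -1.502 -0.832 -2.79
v -1.723 -0.833 -2.551
v -1.953 -0.977 -2.372
v -2.139 -1.233 -2.292
v -2.238 -1.54 -2.332
v -2.229 -1.829 -2.481
v -2.112 -2.034 -2.705
v -1.915 -2.107 -2.954
v -1.683 -2.033 -3.169
v -1.469 -1.827 -3.303
v -1.322 -1.537 -3.323
f 2 4 1
f 5 2 1
f 1 4 3
f 3 5 1
f 2 8 4
f 6 2 5
f 6 8 2
f 4 8 3
f 7 5 3
f 3 8 7
f 7 6 5
f 8 6 7
f 9 20 14
f 9 14 10
f 9 10 16
f 9 16 19
f 9 19 20
f 10 14 18
f 14 20 13
f 20 19 11
f 19 16 15
f 16 10 17
f 12 18 13
f 12 13 11
f 12 11 15
f 12 15 17
f 12 17 18
f 13 18 14
f 11 13 20
f 15 11 19
f 17 15 16
f 18 17 10
f 22 21 25
f 22 25 23
f 23 25 26
f 23 26 24
f 25 21 27
f 25 27 26
f 26 27 28
f 26 28 24
f 27 21 29
f 27 29 28
f 28 29 30
f 28 30 24
f 29 21 31
f 29 31 30
f 30 31 32
f 30 32 24
f 31 21 33
f 31 33 32
f 32 33 34
f 32 34 24
f 33 21 35
f 33 35 34
f 34 35 36
f 34 36 24
f 35 21 37
f 35 37 36
f 36 37 38
f 36 38 24
f 37 21 22
f 37 22 38
f 38 22 23
f 38 23 24
f 40 39 42
f 40 42 41
f 42 39 43
f 42 43 41
f 43 39 44
f 43 44 41
f 44 39 45
f 44 45 41
f 45 39 46
f 45 46 41
f 46 39 47
f 46 47 41
f 47 39 48
f 47 48 41
f 48 39 49
f 48 49 41
f 49 39 50
f 49 50 41
f 50 39 51
f 50 51 41
f 51 39 52
f 51 52 41
f 52 39 53
f 52 53 41
f 53 39 40
f 53 40 41



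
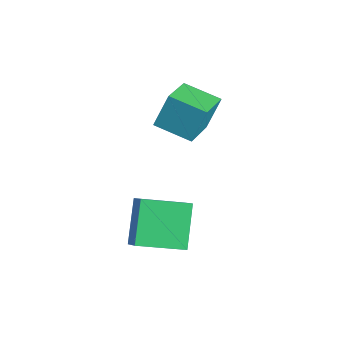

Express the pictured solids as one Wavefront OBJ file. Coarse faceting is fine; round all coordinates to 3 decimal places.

v 0.916 -3.671 0.268
v -0.015 -2.794 1.491
v 1.738 -2.179 -0.175
v 0.807 -1.302 1.049
v 1.613 -3.858 0.931
v 0.682 -2.981 2.155
v 2.435 -2.366 0.489
v 1.504 -1.489 1.712
v -2.5 0.351 2.567
v -2.543 1.004 3.748
v -1.293 1.071 2.212
v -1.336 1.725 3.393
v -1.444 -1.025 3.367
v -1.487 -0.371 4.548
v -0.237 -0.304 3.012
v -0.28 0.349 4.193
f 2 4 1
f 5 2 1
f 1 4 3
f 3 5 1
f 2 8 4
f 6 2 5
f 6 8 2
f 4 8 3
f 7 5 3
f 3 8 7
f 7 6 5
f 8 6 7
f 10 12 9
f 13 10 9
f 9 12 11
f 11 13 9
f 10 16 12
f 14 10 13
f 14 16 10
f 12 16 11
f 15 13 11
f 11 16 15
f 15 14 13
f 16 14 15



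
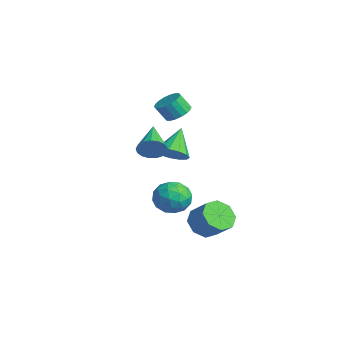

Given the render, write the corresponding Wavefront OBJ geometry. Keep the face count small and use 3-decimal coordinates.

v -3.325 3.917 1.287
v -2.863 3.279 1.025
v -3.093 2.725 1.971
v -3.555 3.363 2.233
v -2.619 3.488 1.207
v -2.849 2.934 2.153
v -2.515 3.783 1.405
v -2.744 3.228 2.351
v -2.571 4.103 1.579
v -2.801 3.549 2.525
v -2.777 4.387 1.696
v -3.006 3.833 2.642
v -3.091 4.578 1.732
v -3.32 4.023 2.677
v -3.451 4.638 1.679
v -3.681 4.083 2.625
v -3.787 4.555 1.549
v -4.017 4.001 2.495
v -4.031 4.346 1.367
v -4.261 3.792 2.313
v -4.136 4.052 1.169
v -4.365 3.497 2.115
v -4.079 3.731 0.995
v -4.309 3.177 1.941
v -3.874 3.447 0.878
v -4.103 2.893 1.824
v -3.56 3.257 0.843
v -3.789 2.702 1.788
v -3.199 3.197 0.895
v -3.429 2.642 1.841
v -1.808 2.478 -3.832
v -1.31 3.142 -3.056
v -0.17 1.778 -4.284
v 0.328 2.442 -3.508
v -0.341 1.586 -3.178
v -1.353 2.018 -2.899
v -0.127 2.902 -4.441
v -1.139 3.334 -4.162
v -0.272 3.404 -3.433
v -0.404 2.59 -2.652
v -1.076 2.33 -4.688
v -1.208 1.516 -3.907
v -1.703 2.871 -3.405
v 0.223 2.049 -3.935
v -0.17 1.545 -3.741
v 0.122 1.936 -3.285
v -1.728 2.211 -3.312
v -1.436 2.601 -2.856
v -0.866 1.686 -2.927
v -0.044 2.319 -4.484
v 0.248 2.709 -4.028
v -1.602 2.984 -4.055
v -1.31 3.375 -3.599
v -0.614 3.234 -4.413
v -0.8 3.415 -3.17
v 0.163 3.004 -3.435
v -0.104 3.275 -3.984
v -0.699 3.529 -3.82
v -0.878 2.937 -2.711
v 0.085 2.526 -2.976
v -0.308 2.023 -2.782
v -0.903 2.277 -2.618
v -0.267 3.091 -2.932
v -1.565 2.394 -4.364
v -0.602 1.983 -4.629
v -0.577 2.643 -4.722
v -1.172 2.897 -4.558
v -1.643 1.916 -3.905
v -0.68 1.505 -4.17
v -0.781 1.391 -3.52
v -1.376 1.645 -3.356
v -1.213 1.829 -4.408
v 0.385 0.859 0.702
v 0.771 1.075 1.404
v -1.465 1.701 1.458
v 0.819 1.391 1.168
v 0.767 1.585 0.826
v 0.628 1.613 0.454
v 0.433 1.468 0.14
v 0.228 1.183 -0.046
v 0.058 0.824 -0.06
v -0.036 0.473 0.1
v -0.034 0.21 0.397
v 0.064 0.096 0.765
v 0.236 0.156 1.118
v 0.442 0.378 1.376
v 0.635 0.709 1.479
v 2.632 2.791 -4.001
v 3.109 3.32 -4.732
v 4.124 3.737 -3.77
v 3.648 3.209 -3.039
v 2.575 3.747 -4.355
v 3.59 4.164 -3.392
v 2.075 3.614 -3.77
v 3.09 4.031 -2.807
v 1.902 2.999 -3.321
v 2.917 3.417 -2.358
v 2.156 2.263 -3.27
v 3.171 2.68 -2.308
v 2.69 1.836 -3.648
v 3.705 2.253 -2.685
v 3.19 1.969 -4.233
v 4.205 2.386 -3.27
v 3.363 2.583 -4.682
v 4.378 3.001 -3.719
v -2.163 3.041 -1.159
v -1.344 3.105 -0.625
v -3.137 4.019 0.219
v -1.354 3.552 -0.949
v -1.62 3.837 -1.34
v -2.06 3.869 -1.673
v -2.532 3.638 -1.843
v -2.887 3.218 -1.796
v -3.012 2.741 -1.546
v -2.868 2.36 -1.174
v -2.5 2.195 -0.797
v -2.025 2.299 -0.534
v -1.594 2.638 -0.47
f 2 1 5
f 2 5 3
f 3 5 6
f 3 6 4
f 5 1 7
f 5 7 6
f 6 7 8
f 6 8 4
f 7 1 9
f 7 9 8
f 8 9 10
f 8 10 4
f 9 1 11
f 9 11 10
f 10 11 12
f 10 12 4
f 11 1 13
f 11 13 12
f 12 13 14
f 12 14 4
f 13 1 15
f 13 15 14
f 14 15 16
f 14 16 4
f 15 1 17
f 15 17 16
f 16 17 18
f 16 18 4
f 17 1 19
f 17 19 18
f 18 19 20
f 18 20 4
f 19 1 21
f 19 21 20
f 20 21 22
f 20 22 4
f 21 1 23
f 21 23 22
f 22 23 24
f 22 24 4
f 23 1 25
f 23 25 24
f 24 25 26
f 24 26 4
f 25 1 27
f 25 27 26
f 26 27 28
f 26 28 4
f 27 1 29
f 27 29 28
f 28 29 30
f 28 30 4
f 29 1 2
f 29 2 30
f 30 2 3
f 30 3 4
f 31 68 47
f 68 42 71
f 47 71 36
f 68 71 47
f 31 47 43
f 47 36 48
f 43 48 32
f 47 48 43
f 31 43 52
f 43 32 53
f 52 53 38
f 43 53 52
f 31 52 64
f 52 38 67
f 64 67 41
f 52 67 64
f 31 64 68
f 64 41 72
f 68 72 42
f 64 72 68
f 32 48 59
f 48 36 62
f 59 62 40
f 48 62 59
f 36 71 49
f 71 42 70
f 49 70 35
f 71 70 49
f 42 72 69
f 72 41 65
f 69 65 33
f 72 65 69
f 41 67 66
f 67 38 54
f 66 54 37
f 67 54 66
f 38 53 58
f 53 32 55
f 58 55 39
f 53 55 58
f 34 60 46
f 60 40 61
f 46 61 35
f 60 61 46
f 34 46 44
f 46 35 45
f 44 45 33
f 46 45 44
f 34 44 51
f 44 33 50
f 51 50 37
f 44 50 51
f 34 51 56
f 51 37 57
f 56 57 39
f 51 57 56
f 34 56 60
f 56 39 63
f 60 63 40
f 56 63 60
f 35 61 49
f 61 40 62
f 49 62 36
f 61 62 49
f 33 45 69
f 45 35 70
f 69 70 42
f 45 70 69
f 37 50 66
f 50 33 65
f 66 65 41
f 50 65 66
f 39 57 58
f 57 37 54
f 58 54 38
f 57 54 58
f 40 63 59
f 63 39 55
f 59 55 32
f 63 55 59
f 74 73 76
f 74 76 75
f 76 73 77
f 76 77 75
f 77 73 78
f 77 78 75
f 78 73 79
f 78 79 75
f 79 73 80
f 79 80 75
f 80 73 81
f 80 81 75
f 81 73 82
f 81 82 75
f 82 73 83
f 82 83 75
f 83 73 84
f 83 84 75
f 84 73 85
f 84 85 75
f 85 73 86
f 85 86 75
f 86 73 87
f 86 87 75
f 87 73 74
f 87 74 75
f 89 88 92
f 89 92 90
f 90 92 93
f 90 93 91
f 92 88 94
f 92 94 93
f 93 94 95
f 93 95 91
f 94 88 96
f 94 96 95
f 95 96 97
f 95 97 91
f 96 88 98
f 96 98 97
f 97 98 99
f 97 99 91
f 98 88 100
f 98 100 99
f 99 100 101
f 99 101 91
f 100 88 102
f 100 102 101
f 101 102 103
f 101 103 91
f 102 88 104
f 102 104 103
f 103 104 105
f 103 105 91
f 104 88 89
f 104 89 105
f 105 89 90
f 105 90 91
f 107 106 109
f 107 109 108
f 109 106 110
f 109 110 108
f 110 106 111
f 110 111 108
f 111 106 112
f 111 112 108
f 112 106 113
f 112 113 108
f 113 106 114
f 113 114 108
f 114 106 115
f 114 115 108
f 115 106 116
f 115 116 108
f 116 106 117
f 116 117 108
f 117 106 118
f 117 118 108
f 118 106 107
f 118 107 108



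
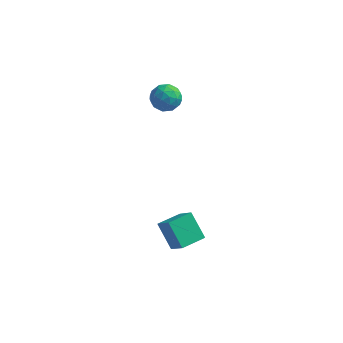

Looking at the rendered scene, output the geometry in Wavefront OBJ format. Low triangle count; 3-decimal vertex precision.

v -2.774 3.139 1.828
v -1.992 2.877 2.198
v -2.668 2.063 0.842
v -1.886 1.801 1.212
v -2.66 1.689 1.665
v -2.725 2.354 2.275
v -1.935 2.586 0.765
v -2 3.251 1.375
v -1.473 2.535 1.541
v -1.921 1.981 2.097
v -2.739 2.959 0.943
v -3.187 2.405 1.499
v -2.392 3.102 2.1
v -2.268 1.838 0.94
v -2.723 1.772 1.207
v -2.263 1.618 1.424
v -2.823 2.795 2.145
v -2.363 2.641 2.362
v -2.756 1.943 2.049
v -2.297 2.299 0.678
v -1.837 2.145 0.895
v -2.397 3.322 1.616
v -1.937 3.168 1.833
v -1.904 2.997 0.991
v -1.627 2.747 1.931
v -1.565 2.115 1.351
v -1.594 2.577 1.089
v -1.632 2.967 1.447
v -1.891 2.422 2.258
v -1.828 1.789 1.678
v -2.284 1.724 1.945
v -2.322 2.114 2.303
v -1.586 2.221 1.871
v -2.832 3.151 1.362
v -2.769 2.518 0.782
v -2.338 2.826 0.737
v -2.376 3.216 1.095
v -3.095 2.825 1.689
v -3.033 2.193 1.109
v -3.028 1.973 1.593
v -3.066 2.363 1.951
v -3.074 2.719 1.169
v 1.479 -5.127 -2.677
v 0.525 -4.527 -1.526
v 0.649 -4.504 -3.689
v -0.305 -3.904 -2.539
v 2.245 -4.016 -2.621
v 1.291 -3.416 -1.471
v 1.415 -3.393 -3.634
v 0.461 -2.793 -2.483
f 1 38 17
f 38 12 41
f 17 41 6
f 38 41 17
f 1 17 13
f 17 6 18
f 13 18 2
f 17 18 13
f 1 13 22
f 13 2 23
f 22 23 8
f 13 23 22
f 1 22 34
f 22 8 37
f 34 37 11
f 22 37 34
f 1 34 38
f 34 11 42
f 38 42 12
f 34 42 38
f 2 18 29
f 18 6 32
f 29 32 10
f 18 32 29
f 6 41 19
f 41 12 40
f 19 40 5
f 41 40 19
f 12 42 39
f 42 11 35
f 39 35 3
f 42 35 39
f 11 37 36
f 37 8 24
f 36 24 7
f 37 24 36
f 8 23 28
f 23 2 25
f 28 25 9
f 23 25 28
f 4 30 16
f 30 10 31
f 16 31 5
f 30 31 16
f 4 16 14
f 16 5 15
f 14 15 3
f 16 15 14
f 4 14 21
f 14 3 20
f 21 20 7
f 14 20 21
f 4 21 26
f 21 7 27
f 26 27 9
f 21 27 26
f 4 26 30
f 26 9 33
f 30 33 10
f 26 33 30
f 5 31 19
f 31 10 32
f 19 32 6
f 31 32 19
f 3 15 39
f 15 5 40
f 39 40 12
f 15 40 39
f 7 20 36
f 20 3 35
f 36 35 11
f 20 35 36
f 9 27 28
f 27 7 24
f 28 24 8
f 27 24 28
f 10 33 29
f 33 9 25
f 29 25 2
f 33 25 29
f 44 46 43
f 47 44 43
f 43 46 45
f 45 47 43
f 44 50 46
f 48 44 47
f 48 50 44
f 46 50 45
f 49 47 45
f 45 50 49
f 49 48 47
f 50 48 49



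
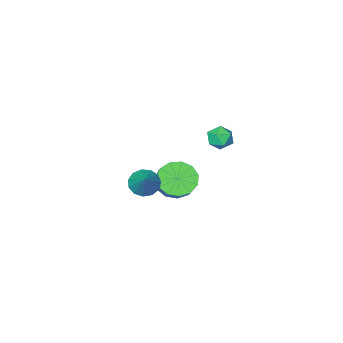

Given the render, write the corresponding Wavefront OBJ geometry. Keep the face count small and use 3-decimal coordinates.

v 1.183 0.799 3.339
v 1.562 0.287 3.263
v 0.378 0.173 3.537
v 0.757 -0.339 3.461
v 0.837 0.048 3.967
v 1.334 0.434 3.845
v 0.606 0.026 2.955
v 1.103 0.412 2.833
v 1.205 -0.191 3.026
v 1.348 -0.177 3.651
v 0.592 0.637 3.149
v 0.735 0.651 3.774
v 0.231 -4.318 -2.527
v 1.037 -4.813 -2.439
v 1.415 -4.057 -1.644
v 0.609 -3.562 -1.733
v 1.124 -4.452 -2.824
v 1.501 -3.696 -2.03
v 0.927 -4.048 -3.115
v 1.304 -3.292 -2.32
v 0.509 -3.729 -3.219
v 0.887 -2.973 -2.425
v 0.003 -3.598 -3.104
v 0.381 -2.842 -2.309
v -0.43 -3.695 -2.805
v -0.053 -2.939 -2.011
v -0.654 -3.99 -2.419
v -0.276 -3.234 -1.624
v -0.596 -4.389 -2.066
v -0.219 -3.633 -1.272
v -0.276 -4.766 -1.86
v 0.101 -4.01 -1.066
v 0.205 -5 -1.866
v 0.583 -4.244 -1.072
v 0.695 -5.018 -2.082
v 1.072 -4.262 -1.287
v 3.27 -2.053 0.038
v 3.924 -2.274 -0.128
v 3.85 -1.107 1.062
v 3.845 -1.964 -0.369
v 3.584 -1.683 -0.481
v 3.223 -1.519 -0.428
v 2.877 -1.524 -0.227
v 2.656 -1.697 0.058
v 2.63 -1.984 0.336
v 2.807 -2.291 0.52
v 3.131 -2.524 0.55
v 3.5 -2.606 0.418
v 3.795 -2.513 0.165
f 1 12 6
f 1 6 2
f 1 2 8
f 1 8 11
f 1 11 12
f 2 6 10
f 6 12 5
f 12 11 3
f 11 8 7
f 8 2 9
f 4 10 5
f 4 5 3
f 4 3 7
f 4 7 9
f 4 9 10
f 5 10 6
f 3 5 12
f 7 3 11
f 9 7 8
f 10 9 2
f 14 13 17
f 14 17 15
f 15 17 18
f 15 18 16
f 17 13 19
f 17 19 18
f 18 19 20
f 18 20 16
f 19 13 21
f 19 21 20
f 20 21 22
f 20 22 16
f 21 13 23
f 21 23 22
f 22 23 24
f 22 24 16
f 23 13 25
f 23 25 24
f 24 25 26
f 24 26 16
f 25 13 27
f 25 27 26
f 26 27 28
f 26 28 16
f 27 13 29
f 27 29 28
f 28 29 30
f 28 30 16
f 29 13 31
f 29 31 30
f 30 31 32
f 30 32 16
f 31 13 33
f 31 33 32
f 32 33 34
f 32 34 16
f 33 13 35
f 33 35 34
f 34 35 36
f 34 36 16
f 35 13 14
f 35 14 36
f 36 14 15
f 36 15 16
f 38 37 40
f 38 40 39
f 40 37 41
f 40 41 39
f 41 37 42
f 41 42 39
f 42 37 43
f 42 43 39
f 43 37 44
f 43 44 39
f 44 37 45
f 44 45 39
f 45 37 46
f 45 46 39
f 46 37 47
f 46 47 39
f 47 37 48
f 47 48 39
f 48 37 49
f 48 49 39
f 49 37 38
f 49 38 39



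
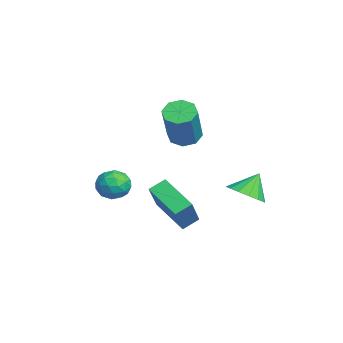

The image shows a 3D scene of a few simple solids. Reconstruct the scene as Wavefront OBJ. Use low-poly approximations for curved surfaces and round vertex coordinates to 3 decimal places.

v -0.828 0.88 -0.706
v -0.254 0.708 -1.123
v 0.922 0.329 0.648
v 0.348 0.5 1.066
v -0.271 1.252 -0.996
v 0.905 0.872 0.776
v -0.614 1.577 -0.699
v 0.562 1.198 1.073
v -1.082 1.495 -0.405
v 0.094 1.115 1.366
v -1.402 1.051 -0.288
v -0.226 0.672 1.483
v -1.385 0.508 -0.416
v -0.209 0.128 1.356
v -1.042 0.182 -0.713
v 0.134 -0.197 1.059
v -0.574 0.265 -1.006
v 0.602 -0.115 0.765
v -0.093 -0.377 -4.292
v 1.217 -0.859 -2.763
v -0.308 0.316 -3.888
v 1.002 -0.166 -2.36
v 1.198 0.506 -5.12
v 2.508 0.024 -3.592
v 0.983 1.199 -4.717
v 2.293 0.717 -3.188
v 2.032 2.875 -2.924
v 2.59 3.526 -3.123
v 1.668 3.485 -1.956
v 2.202 3.633 -3.337
v 1.769 3.537 -3.44
v 1.406 3.264 -3.405
v 1.211 2.887 -3.24
v 1.236 2.506 -2.991
v 1.474 2.225 -2.724
v 1.862 2.117 -2.51
v 2.295 2.213 -2.407
v 2.658 2.486 -2.443
v 2.853 2.864 -2.607
v 2.828 3.244 -2.856
v 1.43 -1.741 -2.344
v 1.94 -1.695 -1.772
v 1.7 -2.945 -2.488
v 2.21 -2.899 -1.916
v 1.459 -2.841 -1.767
v 1.292 -2.097 -1.678
v 2.348 -2.543 -2.582
v 2.181 -1.799 -2.493
v 2.507 -2.191 -1.919
v 1.958 -2.375 -1.415
v 1.682 -2.265 -2.845
v 1.133 -2.449 -2.341
v 1.661 -1.613 -2.045
v 1.979 -3.027 -2.215
v 1.538 -2.993 -2.127
v 1.837 -2.966 -1.791
v 1.281 -1.849 -1.99
v 1.58 -1.822 -1.654
v 1.298 -2.495 -1.651
v 2.06 -2.818 -2.606
v 2.359 -2.791 -2.27
v 1.803 -1.674 -2.469
v 2.102 -1.647 -2.133
v 2.342 -2.145 -2.609
v 2.294 -1.877 -1.796
v 2.453 -2.584 -1.88
v 2.534 -2.375 -2.272
v 2.436 -1.938 -2.22
v 1.971 -1.985 -1.499
v 2.13 -2.692 -1.584
v 1.689 -2.658 -1.496
v 1.591 -2.221 -1.444
v 2.305 -2.276 -1.586
v 1.51 -1.948 -2.676
v 1.669 -2.655 -2.761
v 2.049 -2.419 -2.816
v 1.951 -1.982 -2.764
v 1.187 -2.056 -2.38
v 1.346 -2.763 -2.464
v 1.204 -2.702 -2.04
v 1.106 -2.265 -1.988
v 1.335 -2.364 -2.674
f 2 1 5
f 2 5 3
f 3 5 6
f 3 6 4
f 5 1 7
f 5 7 6
f 6 7 8
f 6 8 4
f 7 1 9
f 7 9 8
f 8 9 10
f 8 10 4
f 9 1 11
f 9 11 10
f 10 11 12
f 10 12 4
f 11 1 13
f 11 13 12
f 12 13 14
f 12 14 4
f 13 1 15
f 13 15 14
f 14 15 16
f 14 16 4
f 15 1 17
f 15 17 16
f 16 17 18
f 16 18 4
f 17 1 2
f 17 2 18
f 18 2 3
f 18 3 4
f 20 22 19
f 23 20 19
f 19 22 21
f 21 23 19
f 20 26 22
f 24 20 23
f 24 26 20
f 22 26 21
f 25 23 21
f 21 26 25
f 25 24 23
f 26 24 25
f 28 27 30
f 28 30 29
f 30 27 31
f 30 31 29
f 31 27 32
f 31 32 29
f 32 27 33
f 32 33 29
f 33 27 34
f 33 34 29
f 34 27 35
f 34 35 29
f 35 27 36
f 35 36 29
f 36 27 37
f 36 37 29
f 37 27 38
f 37 38 29
f 38 27 39
f 38 39 29
f 39 27 40
f 39 40 29
f 40 27 28
f 40 28 29
f 41 78 57
f 78 52 81
f 57 81 46
f 78 81 57
f 41 57 53
f 57 46 58
f 53 58 42
f 57 58 53
f 41 53 62
f 53 42 63
f 62 63 48
f 53 63 62
f 41 62 74
f 62 48 77
f 74 77 51
f 62 77 74
f 41 74 78
f 74 51 82
f 78 82 52
f 74 82 78
f 42 58 69
f 58 46 72
f 69 72 50
f 58 72 69
f 46 81 59
f 81 52 80
f 59 80 45
f 81 80 59
f 52 82 79
f 82 51 75
f 79 75 43
f 82 75 79
f 51 77 76
f 77 48 64
f 76 64 47
f 77 64 76
f 48 63 68
f 63 42 65
f 68 65 49
f 63 65 68
f 44 70 56
f 70 50 71
f 56 71 45
f 70 71 56
f 44 56 54
f 56 45 55
f 54 55 43
f 56 55 54
f 44 54 61
f 54 43 60
f 61 60 47
f 54 60 61
f 44 61 66
f 61 47 67
f 66 67 49
f 61 67 66
f 44 66 70
f 66 49 73
f 70 73 50
f 66 73 70
f 45 71 59
f 71 50 72
f 59 72 46
f 71 72 59
f 43 55 79
f 55 45 80
f 79 80 52
f 55 80 79
f 47 60 76
f 60 43 75
f 76 75 51
f 60 75 76
f 49 67 68
f 67 47 64
f 68 64 48
f 67 64 68
f 50 73 69
f 73 49 65
f 69 65 42
f 73 65 69



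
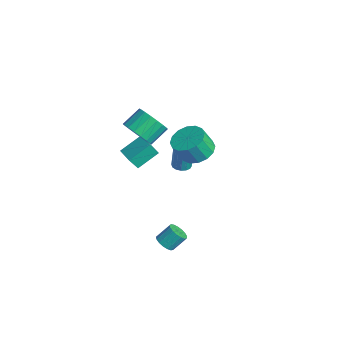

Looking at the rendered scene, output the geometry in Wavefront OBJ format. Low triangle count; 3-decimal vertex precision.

v 1.704 -1.908 -4.029
v 2.153 -1.597 -4.363
v 2.224 -0.821 -3.545
v 1.776 -1.132 -3.211
v 1.891 -1.472 -4.459
v 1.962 -0.696 -3.641
v 1.585 -1.447 -4.456
v 1.656 -0.671 -3.638
v 1.307 -1.527 -4.356
v 1.378 -0.751 -3.538
v 1.12 -1.695 -4.181
v 1.191 -0.919 -3.362
v 1.067 -1.911 -3.971
v 1.138 -1.135 -3.152
v 1.16 -2.127 -3.774
v 1.231 -1.351 -2.956
v 1.378 -2.293 -3.636
v 1.449 -1.517 -2.818
v 1.67 -2.37 -3.588
v 1.741 -1.594 -2.77
v 1.97 -2.342 -3.641
v 2.041 -1.566 -2.823
v 2.21 -2.214 -3.783
v 2.281 -1.438 -2.965
v 2.333 -2.016 -3.981
v 2.405 -1.24 -3.163
v 2.313 -1.793 -4.191
v 2.384 -1.017 -3.372
v -3.067 1.024 -1.932
v -2.49 1.076 -1.948
v -2.455 1.208 -0.223
v -3.033 1.156 -0.208
v -2.594 1.357 -1.967
v -2.559 1.489 -0.243
v -2.825 1.549 -1.977
v -2.79 1.681 -0.253
v -3.121 1.6 -1.975
v -3.086 1.732 -0.251
v -3.402 1.497 -1.962
v -3.367 1.629 -0.237
v -3.594 1.267 -1.94
v -3.559 1.399 -0.216
v -3.645 0.972 -1.917
v -3.61 1.104 -0.192
v -3.541 0.691 -1.897
v -3.506 0.823 -0.173
v -3.31 0.499 -1.887
v -3.275 0.631 -0.163
v -3.014 0.448 -1.889
v -2.979 0.58 -0.165
v -2.733 0.551 -1.903
v -2.698 0.683 -0.178
v -2.541 0.781 -1.924
v -2.506 0.913 -0.2
v -1.736 1.477 0.229
v -0.685 1.594 0.294
v -0.692 0.94 1.577
v -1.744 0.823 1.511
v -0.893 2.047 0.524
v -0.9 1.393 1.807
v -1.327 2.347 0.675
v -1.334 1.693 1.957
v -1.871 2.414 0.706
v -1.878 1.76 1.989
v -2.378 2.23 0.609
v -2.386 1.576 1.892
v -2.714 1.844 0.41
v -2.721 1.19 1.693
v -2.788 1.36 0.163
v -2.795 0.706 1.446
v -2.58 0.907 -0.067
v -2.587 0.253 1.216
v -2.146 0.607 -0.217
v -2.153 -0.047 1.065
v -1.602 0.54 -0.249
v -1.609 -0.114 1.034
v -1.094 0.724 -0.152
v -1.102 0.07 1.131
v -0.759 1.11 0.047
v -0.766 0.456 1.33
v -3.53 -1.97 -0.768
v -3.632 -2.466 -0
v -3.664 -0.673 0.05
v -3.767 -1.169 0.819
v -2.193 -1.951 -0.579
v -2.296 -2.447 0.19
v -2.328 -0.654 0.24
v -2.43 -1.15 1.008
v -1.234 -2.341 3.185
v -0.575 -1.771 2.635
v -0.868 -0.689 3.405
v -1.526 -1.259 3.955
v -0.97 -1.717 2.409
v -1.263 -0.635 3.179
v -1.417 -1.787 2.336
v -1.71 -0.705 3.107
v -1.828 -1.966 2.432
v -2.121 -0.884 3.202
v -2.121 -2.219 2.677
v -2.414 -1.137 3.447
v -2.239 -2.497 3.022
v -2.531 -1.415 3.792
v -2.157 -2.744 3.4
v -2.45 -1.662 4.17
v -1.892 -2.911 3.735
v -2.185 -1.829 4.505
v -1.497 -2.965 3.961
v -1.79 -1.883 4.731
v -1.05 -2.895 4.033
v -1.343 -1.813 4.804
v -0.639 -2.716 3.938
v -0.932 -1.634 4.708
v -0.346 -2.463 3.693
v -0.639 -1.381 4.463
v -0.229 -2.185 3.348
v -0.521 -1.103 4.118
v -0.31 -1.938 2.97
v -0.603 -0.856 3.74
f 2 1 5
f 2 5 3
f 3 5 6
f 3 6 4
f 5 1 7
f 5 7 6
f 6 7 8
f 6 8 4
f 7 1 9
f 7 9 8
f 8 9 10
f 8 10 4
f 9 1 11
f 9 11 10
f 10 11 12
f 10 12 4
f 11 1 13
f 11 13 12
f 12 13 14
f 12 14 4
f 13 1 15
f 13 15 14
f 14 15 16
f 14 16 4
f 15 1 17
f 15 17 16
f 16 17 18
f 16 18 4
f 17 1 19
f 17 19 18
f 18 19 20
f 18 20 4
f 19 1 21
f 19 21 20
f 20 21 22
f 20 22 4
f 21 1 23
f 21 23 22
f 22 23 24
f 22 24 4
f 23 1 25
f 23 25 24
f 24 25 26
f 24 26 4
f 25 1 27
f 25 27 26
f 26 27 28
f 26 28 4
f 27 1 2
f 27 2 28
f 28 2 3
f 28 3 4
f 30 29 33
f 30 33 31
f 31 33 34
f 31 34 32
f 33 29 35
f 33 35 34
f 34 35 36
f 34 36 32
f 35 29 37
f 35 37 36
f 36 37 38
f 36 38 32
f 37 29 39
f 37 39 38
f 38 39 40
f 38 40 32
f 39 29 41
f 39 41 40
f 40 41 42
f 40 42 32
f 41 29 43
f 41 43 42
f 42 43 44
f 42 44 32
f 43 29 45
f 43 45 44
f 44 45 46
f 44 46 32
f 45 29 47
f 45 47 46
f 46 47 48
f 46 48 32
f 47 29 49
f 47 49 48
f 48 49 50
f 48 50 32
f 49 29 51
f 49 51 50
f 50 51 52
f 50 52 32
f 51 29 53
f 51 53 52
f 52 53 54
f 52 54 32
f 53 29 30
f 53 30 54
f 54 30 31
f 54 31 32
f 56 55 59
f 56 59 57
f 57 59 60
f 57 60 58
f 59 55 61
f 59 61 60
f 60 61 62
f 60 62 58
f 61 55 63
f 61 63 62
f 62 63 64
f 62 64 58
f 63 55 65
f 63 65 64
f 64 65 66
f 64 66 58
f 65 55 67
f 65 67 66
f 66 67 68
f 66 68 58
f 67 55 69
f 67 69 68
f 68 69 70
f 68 70 58
f 69 55 71
f 69 71 70
f 70 71 72
f 70 72 58
f 71 55 73
f 71 73 72
f 72 73 74
f 72 74 58
f 73 55 75
f 73 75 74
f 74 75 76
f 74 76 58
f 75 55 77
f 75 77 76
f 76 77 78
f 76 78 58
f 77 55 79
f 77 79 78
f 78 79 80
f 78 80 58
f 79 55 56
f 79 56 80
f 80 56 57
f 80 57 58
f 82 84 81
f 85 82 81
f 81 84 83
f 83 85 81
f 82 88 84
f 86 82 85
f 86 88 82
f 84 88 83
f 87 85 83
f 83 88 87
f 87 86 85
f 88 86 87
f 90 89 93
f 90 93 91
f 91 93 94
f 91 94 92
f 93 89 95
f 93 95 94
f 94 95 96
f 94 96 92
f 95 89 97
f 95 97 96
f 96 97 98
f 96 98 92
f 97 89 99
f 97 99 98
f 98 99 100
f 98 100 92
f 99 89 101
f 99 101 100
f 100 101 102
f 100 102 92
f 101 89 103
f 101 103 102
f 102 103 104
f 102 104 92
f 103 89 105
f 103 105 104
f 104 105 106
f 104 106 92
f 105 89 107
f 105 107 106
f 106 107 108
f 106 108 92
f 107 89 109
f 107 109 108
f 108 109 110
f 108 110 92
f 109 89 111
f 109 111 110
f 110 111 112
f 110 112 92
f 111 89 113
f 111 113 112
f 112 113 114
f 112 114 92
f 113 89 115
f 113 115 114
f 114 115 116
f 114 116 92
f 115 89 117
f 115 117 116
f 116 117 118
f 116 118 92
f 117 89 90
f 117 90 118
f 118 90 91
f 118 91 92



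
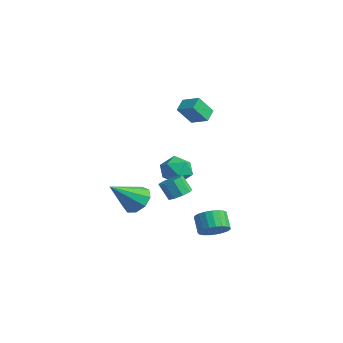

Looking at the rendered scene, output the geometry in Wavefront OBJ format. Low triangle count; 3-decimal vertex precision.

v -3.734 0.333 -3.181
v -2.758 0.289 -3.254
v -3.706 -1.313 -1.799
v -2.932 0.704 -2.757
v -3.482 0.945 -2.458
v -4.15 0.9 -2.498
v -4.623 0.59 -2.858
v -4.68 0.159 -3.369
v -4.295 -0.189 -3.792
v -3.647 -0.294 -3.93
v -3.04 -0.105 -3.717
v -2.139 3.085 3.227
v -2.213 2.25 4.285
v -1.173 3.479 3.606
v -1.247 2.645 4.664
v -1.713 2.475 2.776
v -1.787 1.641 3.834
v -0.747 2.87 3.155
v -0.821 2.035 4.213
v -4.61 3.163 -1.462
v -3.8 3.679 -1.152
v -3.66 1.881 -1.808
v -2.85 2.397 -1.498
v -3.544 2.099 -0.83
v -4.132 2.891 -0.615
v -3.328 2.669 -2.345
v -3.916 3.461 -2.13
v -3.008 3.374 -1.698
v -3.142 3.022 -0.761
v -4.318 2.538 -2.199
v -4.452 2.186 -1.262
v 2.175 1.471 -3.31
v 2.559 0.914 -2.796
v 1.829 1.131 -2.016
v 1.445 1.689 -2.53
v 2.729 1.214 -2.719
v 1.999 1.431 -1.939
v 2.804 1.558 -2.745
v 2.074 1.776 -1.965
v 2.77 1.888 -2.869
v 2.04 2.105 -2.089
v 2.633 2.145 -3.069
v 1.904 2.362 -2.289
v 2.417 2.286 -3.31
v 1.687 2.503 -2.53
v 2.159 2.286 -3.552
v 1.429 2.503 -2.772
v 1.904 2.145 -3.751
v 1.174 2.363 -2.972
v 1.695 1.888 -3.875
v 0.966 2.105 -3.095
v 1.57 1.558 -3.901
v 0.84 1.776 -3.121
v 1.549 1.214 -3.824
v 0.819 1.431 -3.044
v 1.636 0.914 -3.659
v 0.906 1.131 -2.879
v 1.817 0.71 -3.433
v 1.087 0.928 -2.653
v 2.059 0.638 -3.186
v 1.329 0.856 -2.406
v 2.321 0.71 -2.961
v 1.592 0.928 -2.181
v 3.071 -1.103 0.217
v 3.465 -1.644 0.234
v 3.024 -1.938 1.14
v 2.629 -1.397 1.123
v 3.67 -1.294 0.447
v 3.229 -1.588 1.353
v 3.595 -0.855 0.553
v 3.153 -1.149 1.459
v 3.274 -0.532 0.501
v 2.832 -0.825 1.407
v 2.858 -0.476 0.317
v 2.417 -0.769 1.223
v 2.542 -0.713 0.086
v 2.1 -1.007 0.992
v 2.473 -1.133 -0.084
v 2.031 -1.427 0.822
v 2.684 -1.539 -0.113
v 2.242 -1.833 0.793
v 3.076 -1.741 0.012
v 2.634 -2.035 0.919
f 2 1 4
f 2 4 3
f 4 1 5
f 4 5 3
f 5 1 6
f 5 6 3
f 6 1 7
f 6 7 3
f 7 1 8
f 7 8 3
f 8 1 9
f 8 9 3
f 9 1 10
f 9 10 3
f 10 1 11
f 10 11 3
f 11 1 2
f 11 2 3
f 13 15 12
f 16 13 12
f 12 15 14
f 14 16 12
f 13 19 15
f 17 13 16
f 17 19 13
f 15 19 14
f 18 16 14
f 14 19 18
f 18 17 16
f 19 17 18
f 20 31 25
f 20 25 21
f 20 21 27
f 20 27 30
f 20 30 31
f 21 25 29
f 25 31 24
f 31 30 22
f 30 27 26
f 27 21 28
f 23 29 24
f 23 24 22
f 23 22 26
f 23 26 28
f 23 28 29
f 24 29 25
f 22 24 31
f 26 22 30
f 28 26 27
f 29 28 21
f 33 32 36
f 33 36 34
f 34 36 37
f 34 37 35
f 36 32 38
f 36 38 37
f 37 38 39
f 37 39 35
f 38 32 40
f 38 40 39
f 39 40 41
f 39 41 35
f 40 32 42
f 40 42 41
f 41 42 43
f 41 43 35
f 42 32 44
f 42 44 43
f 43 44 45
f 43 45 35
f 44 32 46
f 44 46 45
f 45 46 47
f 45 47 35
f 46 32 48
f 46 48 47
f 47 48 49
f 47 49 35
f 48 32 50
f 48 50 49
f 49 50 51
f 49 51 35
f 50 32 52
f 50 52 51
f 51 52 53
f 51 53 35
f 52 32 54
f 52 54 53
f 53 54 55
f 53 55 35
f 54 32 56
f 54 56 55
f 55 56 57
f 55 57 35
f 56 32 58
f 56 58 57
f 57 58 59
f 57 59 35
f 58 32 60
f 58 60 59
f 59 60 61
f 59 61 35
f 60 32 62
f 60 62 61
f 61 62 63
f 61 63 35
f 62 32 33
f 62 33 63
f 63 33 34
f 63 34 35
f 65 64 68
f 65 68 66
f 66 68 69
f 66 69 67
f 68 64 70
f 68 70 69
f 69 70 71
f 69 71 67
f 70 64 72
f 70 72 71
f 71 72 73
f 71 73 67
f 72 64 74
f 72 74 73
f 73 74 75
f 73 75 67
f 74 64 76
f 74 76 75
f 75 76 77
f 75 77 67
f 76 64 78
f 76 78 77
f 77 78 79
f 77 79 67
f 78 64 80
f 78 80 79
f 79 80 81
f 79 81 67
f 80 64 82
f 80 82 81
f 81 82 83
f 81 83 67
f 82 64 65
f 82 65 83
f 83 65 66
f 83 66 67



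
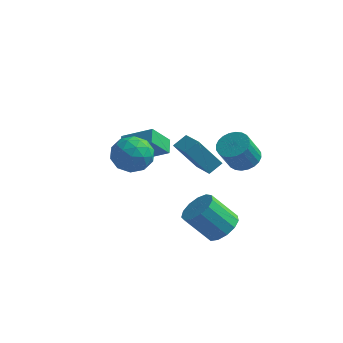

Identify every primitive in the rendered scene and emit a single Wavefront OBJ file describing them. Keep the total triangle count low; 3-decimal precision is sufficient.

v 0.876 -0.27 1.681
v 1.337 0.401 2.189
v 2.009 0.203 0.027
v 2.47 0.874 0.535
v 2.03 -1.414 2.145
v 2.491 -0.743 2.653
v 3.163 -0.941 0.491
v 3.624 -0.27 0.999
v -0.4 -0.65 0.175
v 0.075 -1.192 1.185
v -2.255 -1.008 0.855
v -1.78 -1.55 1.865
v -1.66 -0.326 1.704
v -0.514 -0.104 1.283
v -1.666 -2.096 0.757
v -0.52 -1.874 0.336
v -0.707 -2.085 1.544
v -0.704 -0.991 2.13
v -1.476 -1.209 -0.09
v -1.473 -0.115 0.496
v 0 -0.89 0.62
v -2.18 -1.31 1.42
v -2.11 -0.591 1.325
v -1.831 -0.909 1.919
v -0.346 -0.25 0.678
v -0.067 -0.569 1.272
v -1.087 -0.06 1.577
v -2.113 -1.631 0.768
v -1.834 -1.95 1.362
v -0.349 -1.291 0.121
v -0.07 -1.609 0.715
v -1.093 -2.14 0.463
v -0.18 -1.733 1.425
v -1.271 -1.944 1.825
v -1.204 -2.264 1.173
v -0.53 -2.134 0.926
v -0.178 -1.09 1.769
v -1.268 -1.301 2.169
v -1.198 -0.581 2.074
v -0.524 -0.451 1.827
v -0.638 -1.615 1.981
v -0.912 -0.899 -0.129
v -2.002 -1.11 0.271
v -1.656 -1.749 0.213
v -0.982 -1.619 -0.034
v -0.909 -0.256 0.215
v -2 -0.467 0.615
v -1.65 -0.066 1.114
v -0.976 0.064 0.867
v -1.542 -0.585 0.059
v 3.751 2.769 -0.452
v 4.684 2.808 -0.186
v 4.301 2.011 1.277
v 3.369 1.971 1.012
v 4.553 3.133 -0.044
v 4.17 2.336 1.42
v 4.299 3.402 0.037
v 3.917 2.605 1.5
v 3.963 3.576 0.043
v 3.58 2.778 1.507
v 3.594 3.626 -0.026
v 3.211 2.829 1.438
v 3.249 3.546 -0.16
v 2.867 2.748 1.304
v 2.981 3.347 -0.338
v 2.598 2.55 1.125
v 2.83 3.061 -0.534
v 2.447 2.263 0.93
v 2.819 2.729 -0.717
v 2.436 1.932 0.746
v 2.95 2.404 -0.86
v 2.567 1.607 0.604
v 3.203 2.135 -0.94
v 2.821 1.338 0.523
v 3.54 1.962 -0.947
v 3.157 1.164 0.517
v 3.909 1.911 -0.878
v 3.526 1.114 0.586
v 4.253 1.992 -0.744
v 3.871 1.194 0.72
v 4.522 2.19 -0.565
v 4.139 1.393 0.898
v 4.673 2.477 -0.37
v 4.29 1.679 1.094
v -3.185 2.105 -1.069
v -3.489 2.943 -0.596
v -2.554 3.079 -2.392
v -2.857 3.918 -1.918
v -1.383 2.222 -0.122
v -1.686 3.061 0.352
v -0.751 3.197 -1.444
v -1.055 4.035 -0.971
v 4.534 -2.507 -2.293
v 5.073 -1.848 -1.662
v 3.804 -2.273 -0.135
v 3.266 -2.933 -0.767
v 4.648 -1.52 -1.924
v 3.379 -1.946 -0.397
v 4.186 -1.506 -2.303
v 2.918 -1.932 -0.777
v 3.836 -1.81 -2.679
v 2.567 -2.235 -1.153
v 3.707 -2.335 -2.933
v 2.438 -2.76 -1.406
v 3.84 -2.915 -2.983
v 2.572 -3.34 -1.457
v 4.194 -3.365 -2.815
v 2.926 -3.791 -1.288
v 4.656 -3.543 -2.481
v 3.388 -3.969 -0.954
v 5.08 -3.392 -2.087
v 3.811 -3.818 -0.56
v 5.33 -2.96 -1.759
v 4.061 -3.386 -0.232
v 5.327 -2.385 -1.601
v 4.059 -2.81 -0.074
f 2 4 1
f 5 2 1
f 1 4 3
f 3 5 1
f 2 8 4
f 6 2 5
f 6 8 2
f 4 8 3
f 7 5 3
f 3 8 7
f 7 6 5
f 8 6 7
f 9 46 25
f 46 20 49
f 25 49 14
f 46 49 25
f 9 25 21
f 25 14 26
f 21 26 10
f 25 26 21
f 9 21 30
f 21 10 31
f 30 31 16
f 21 31 30
f 9 30 42
f 30 16 45
f 42 45 19
f 30 45 42
f 9 42 46
f 42 19 50
f 46 50 20
f 42 50 46
f 10 26 37
f 26 14 40
f 37 40 18
f 26 40 37
f 14 49 27
f 49 20 48
f 27 48 13
f 49 48 27
f 20 50 47
f 50 19 43
f 47 43 11
f 50 43 47
f 19 45 44
f 45 16 32
f 44 32 15
f 45 32 44
f 16 31 36
f 31 10 33
f 36 33 17
f 31 33 36
f 12 38 24
f 38 18 39
f 24 39 13
f 38 39 24
f 12 24 22
f 24 13 23
f 22 23 11
f 24 23 22
f 12 22 29
f 22 11 28
f 29 28 15
f 22 28 29
f 12 29 34
f 29 15 35
f 34 35 17
f 29 35 34
f 12 34 38
f 34 17 41
f 38 41 18
f 34 41 38
f 13 39 27
f 39 18 40
f 27 40 14
f 39 40 27
f 11 23 47
f 23 13 48
f 47 48 20
f 23 48 47
f 15 28 44
f 28 11 43
f 44 43 19
f 28 43 44
f 17 35 36
f 35 15 32
f 36 32 16
f 35 32 36
f 18 41 37
f 41 17 33
f 37 33 10
f 41 33 37
f 52 51 55
f 52 55 53
f 53 55 56
f 53 56 54
f 55 51 57
f 55 57 56
f 56 57 58
f 56 58 54
f 57 51 59
f 57 59 58
f 58 59 60
f 58 60 54
f 59 51 61
f 59 61 60
f 60 61 62
f 60 62 54
f 61 51 63
f 61 63 62
f 62 63 64
f 62 64 54
f 63 51 65
f 63 65 64
f 64 65 66
f 64 66 54
f 65 51 67
f 65 67 66
f 66 67 68
f 66 68 54
f 67 51 69
f 67 69 68
f 68 69 70
f 68 70 54
f 69 51 71
f 69 71 70
f 70 71 72
f 70 72 54
f 71 51 73
f 71 73 72
f 72 73 74
f 72 74 54
f 73 51 75
f 73 75 74
f 74 75 76
f 74 76 54
f 75 51 77
f 75 77 76
f 76 77 78
f 76 78 54
f 77 51 79
f 77 79 78
f 78 79 80
f 78 80 54
f 79 51 81
f 79 81 80
f 80 81 82
f 80 82 54
f 81 51 83
f 81 83 82
f 82 83 84
f 82 84 54
f 83 51 52
f 83 52 84
f 84 52 53
f 84 53 54
f 86 88 85
f 89 86 85
f 85 88 87
f 87 89 85
f 86 92 88
f 90 86 89
f 90 92 86
f 88 92 87
f 91 89 87
f 87 92 91
f 91 90 89
f 92 90 91
f 94 93 97
f 94 97 95
f 95 97 98
f 95 98 96
f 97 93 99
f 97 99 98
f 98 99 100
f 98 100 96
f 99 93 101
f 99 101 100
f 100 101 102
f 100 102 96
f 101 93 103
f 101 103 102
f 102 103 104
f 102 104 96
f 103 93 105
f 103 105 104
f 104 105 106
f 104 106 96
f 105 93 107
f 105 107 106
f 106 107 108
f 106 108 96
f 107 93 109
f 107 109 108
f 108 109 110
f 108 110 96
f 109 93 111
f 109 111 110
f 110 111 112
f 110 112 96
f 111 93 113
f 111 113 112
f 112 113 114
f 112 114 96
f 113 93 115
f 113 115 114
f 114 115 116
f 114 116 96
f 115 93 94
f 115 94 116
f 116 94 95
f 116 95 96

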